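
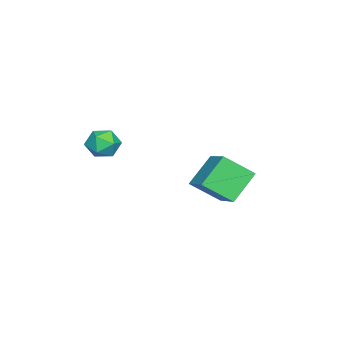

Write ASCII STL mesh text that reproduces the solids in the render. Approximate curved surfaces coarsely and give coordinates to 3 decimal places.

solid 
facet normal -0.135 0.855 0.501
outer loop
vertex 2.745 -0.626 -0.603
vertex 2.877 -0.933 -0.043
vertex 3.359 -0.657 -0.385
endloop
endfacet
facet normal 0.106 0.982 -0.159
outer loop
vertex 2.745 -0.626 -0.603
vertex 3.359 -0.657 -0.385
vertex 3.234 -0.746 -1.018
endloop
endfacet
facet normal -0.357 0.697 -0.622
outer loop
vertex 2.745 -0.626 -0.603
vertex 3.234 -0.746 -1.018
vertex 2.674 -1.077 -1.068
endloop
endfacet
facet normal -0.884 0.396 -0.249
outer loop
vertex 2.745 -0.626 -0.603
vertex 2.674 -1.077 -1.068
vertex 2.453 -1.192 -0.466
endloop
endfacet
facet normal -0.747 0.493 0.446
outer loop
vertex 2.745 -0.626 -0.603
vertex 2.453 -1.192 -0.466
vertex 2.877 -0.933 -0.043
endloop
endfacet
facet normal 0.730 0.641 -0.234
outer loop
vertex 3.234 -0.746 -1.018
vertex 3.359 -0.657 -0.385
vertex 3.667 -1.128 -0.714
endloop
endfacet
facet normal 0.340 0.438 0.832
outer loop
vertex 3.359 -0.657 -0.385
vertex 2.877 -0.933 -0.043
vertex 3.446 -1.243 -0.112
endloop
endfacet
facet normal -0.652 -0.147 0.744
outer loop
vertex 2.877 -0.933 -0.043
vertex 2.453 -1.192 -0.466
vertex 2.886 -1.574 -0.162
endloop
endfacet
facet normal -0.873 -0.306 -0.379
outer loop
vertex 2.453 -1.192 -0.466
vertex 2.674 -1.077 -1.068
vertex 2.761 -1.663 -0.795
endloop
endfacet
facet normal -0.020 0.182 -0.983
outer loop
vertex 2.674 -1.077 -1.068
vertex 3.234 -0.746 -1.018
vertex 3.243 -1.387 -1.137
endloop
endfacet
facet normal 0.884 -0.396 0.249
outer loop
vertex 3.375 -1.694 -0.577
vertex 3.667 -1.128 -0.714
vertex 3.446 -1.243 -0.112
endloop
endfacet
facet normal 0.357 -0.697 0.622
outer loop
vertex 3.375 -1.694 -0.577
vertex 3.446 -1.243 -0.112
vertex 2.886 -1.574 -0.162
endloop
endfacet
facet normal -0.106 -0.982 0.159
outer loop
vertex 3.375 -1.694 -0.577
vertex 2.886 -1.574 -0.162
vertex 2.761 -1.663 -0.795
endloop
endfacet
facet normal 0.135 -0.855 -0.501
outer loop
vertex 3.375 -1.694 -0.577
vertex 2.761 -1.663 -0.795
vertex 3.243 -1.387 -1.137
endloop
endfacet
facet normal 0.747 -0.493 -0.446
outer loop
vertex 3.375 -1.694 -0.577
vertex 3.243 -1.387 -1.137
vertex 3.667 -1.128 -0.714
endloop
endfacet
facet normal 0.873 0.306 0.379
outer loop
vertex 3.446 -1.243 -0.112
vertex 3.667 -1.128 -0.714
vertex 3.359 -0.657 -0.385
endloop
endfacet
facet normal 0.020 -0.182 0.983
outer loop
vertex 2.886 -1.574 -0.162
vertex 3.446 -1.243 -0.112
vertex 2.877 -0.933 -0.043
endloop
endfacet
facet normal -0.730 -0.641 0.234
outer loop
vertex 2.761 -1.663 -0.795
vertex 2.886 -1.574 -0.162
vertex 2.453 -1.192 -0.466
endloop
endfacet
facet normal -0.340 -0.438 -0.832
outer loop
vertex 3.243 -1.387 -1.137
vertex 2.761 -1.663 -0.795
vertex 2.674 -1.077 -1.068
endloop
endfacet
facet normal 0.652 0.147 -0.744
outer loop
vertex 3.667 -1.128 -0.714
vertex 3.243 -1.387 -1.137
vertex 3.234 -0.746 -1.018
endloop
endfacet
facet normal -0.653 0.320 0.687
outer loop
vertex -1.616 0.93 -3.025
vertex -0.533 1.764 -2.384
vertex -1.947 1.977 -3.827
endloop
endfacet
facet normal -0.718 -0.552 -0.425
outer loop
vertex -1.007 1.516 -4.816
vertex -1.616 0.93 -3.025
vertex -1.947 1.977 -3.827
endloop
endfacet
facet normal -0.653 0.320 0.687
outer loop
vertex -1.947 1.977 -3.827
vertex -0.533 1.764 -2.384
vertex -0.863 2.811 -3.186
endloop
endfacet
facet normal -0.243 0.770 -0.590
outer loop
vertex -0.863 2.811 -3.186
vertex -1.007 1.516 -4.816
vertex -1.947 1.977 -3.827
endloop
endfacet
facet normal 0.243 -0.770 0.590
outer loop
vertex -1.616 0.93 -3.025
vertex 0.407 1.303 -3.373
vertex -0.533 1.764 -2.384
endloop
endfacet
facet normal -0.718 -0.552 -0.425
outer loop
vertex -0.677 0.469 -4.014
vertex -1.616 0.93 -3.025
vertex -1.007 1.516 -4.816
endloop
endfacet
facet normal 0.243 -0.770 0.590
outer loop
vertex -0.677 0.469 -4.014
vertex 0.407 1.303 -3.373
vertex -1.616 0.93 -3.025
endloop
endfacet
facet normal 0.718 0.552 0.425
outer loop
vertex -0.533 1.764 -2.384
vertex 0.407 1.303 -3.373
vertex -0.863 2.811 -3.186
endloop
endfacet
facet normal -0.244 0.770 -0.590
outer loop
vertex 0.076 2.35 -4.175
vertex -1.007 1.516 -4.816
vertex -0.863 2.811 -3.186
endloop
endfacet
facet normal 0.718 0.552 0.424
outer loop
vertex -0.863 2.811 -3.186
vertex 0.407 1.303 -3.373
vertex 0.076 2.35 -4.175
endloop
endfacet
facet normal 0.653 -0.320 -0.687
outer loop
vertex 0.076 2.35 -4.175
vertex -0.677 0.469 -4.014
vertex -1.007 1.516 -4.816
endloop
endfacet
facet normal 0.652 -0.320 -0.687
outer loop
vertex 0.407 1.303 -3.373
vertex -0.677 0.469 -4.014
vertex 0.076 2.35 -4.175
endloop
endfacet

endsolid


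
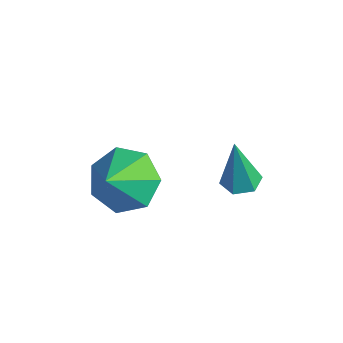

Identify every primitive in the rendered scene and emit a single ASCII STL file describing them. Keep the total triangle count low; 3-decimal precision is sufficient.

solid 
facet normal -0.063 0.155 -0.986
outer loop
vertex -0.676 2.479 0.435
vertex -1.224 2.365 0.452
vertex -1.045 2.89 0.523
endloop
endfacet
facet normal 0.738 0.594 0.319
outer loop
vertex -0.676 2.479 0.435
vertex -1.045 2.89 0.523
vertex -1.116 2.095 2.168
endloop
endfacet
facet normal -0.062 0.155 -0.986
outer loop
vertex -1.045 2.89 0.523
vertex -1.224 2.365 0.452
vertex -1.593 2.777 0.54
endloop
endfacet
facet normal -0.170 0.890 0.423
outer loop
vertex -1.045 2.89 0.523
vertex -1.593 2.777 0.54
vertex -1.116 2.095 2.168
endloop
endfacet
facet normal -0.063 0.154 -0.986
outer loop
vertex -1.593 2.777 0.54
vertex -1.224 2.365 0.452
vertex -1.772 2.251 0.469
endloop
endfacet
facet normal -0.894 0.255 0.369
outer loop
vertex -1.593 2.777 0.54
vertex -1.772 2.251 0.469
vertex -1.116 2.095 2.168
endloop
endfacet
facet normal -0.063 0.154 -0.986
outer loop
vertex -1.772 2.251 0.469
vertex -1.224 2.365 0.452
vertex -1.403 1.839 0.381
endloop
endfacet
facet normal -0.706 -0.677 0.210
outer loop
vertex -1.772 2.251 0.469
vertex -1.403 1.839 0.381
vertex -1.116 2.095 2.168
endloop
endfacet
facet normal -0.063 0.154 -0.986
outer loop
vertex -1.403 1.839 0.381
vertex -1.224 2.365 0.452
vertex -0.855 1.953 0.364
endloop
endfacet
facet normal 0.206 -0.973 0.106
outer loop
vertex -1.403 1.839 0.381
vertex -0.855 1.953 0.364
vertex -1.116 2.095 2.168
endloop
endfacet
facet normal -0.063 0.154 -0.986
outer loop
vertex -0.855 1.953 0.364
vertex -1.224 2.365 0.452
vertex -0.676 2.479 0.435
endloop
endfacet
facet normal 0.928 -0.337 0.161
outer loop
vertex -0.855 1.953 0.364
vertex -0.676 2.479 0.435
vertex -1.116 2.095 2.168
endloop
endfacet
facet normal -0.460 0.621 -0.635
outer loop
vertex -1.472 -0.995 0.271
vertex -1.939 -0.556 1.039
vertex -1.057 -0.322 0.629
endloop
endfacet
facet normal 0.873 -0.469 -0.131
outer loop
vertex -1.472 -0.995 0.271
vertex -1.057 -0.322 0.629
vertex -1.401 -1.284 1.781
endloop
endfacet
facet normal -0.460 0.622 -0.634
outer loop
vertex -1.057 -0.322 0.629
vertex -1.939 -0.556 1.039
vertex -1.306 0.174 1.296
endloop
endfacet
facet normal 0.946 0.045 0.320
outer loop
vertex -1.057 -0.322 0.629
vertex -1.306 0.174 1.296
vertex -1.401 -1.284 1.781
endloop
endfacet
facet normal -0.460 0.622 -0.634
outer loop
vertex -1.306 0.174 1.296
vertex -1.939 -0.556 1.039
vertex -2.032 0.12 1.77
endloop
endfacet
facet normal 0.518 0.239 0.821
outer loop
vertex -1.306 0.174 1.296
vertex -2.032 0.12 1.77
vertex -1.401 -1.284 1.781
endloop
endfacet
facet normal -0.460 0.622 -0.634
outer loop
vertex -2.032 0.12 1.77
vertex -1.939 -0.556 1.039
vertex -2.687 -0.443 1.693
endloop
endfacet
facet normal -0.089 -0.032 0.995
outer loop
vertex -2.032 0.12 1.77
vertex -2.687 -0.443 1.693
vertex -1.401 -1.284 1.781
endloop
endfacet
facet normal -0.461 0.621 -0.634
outer loop
vertex -2.687 -0.443 1.693
vertex -1.939 -0.556 1.039
vertex -2.779 -1.092 1.124
endloop
endfacet
facet normal -0.418 -0.565 0.712
outer loop
vertex -2.687 -0.443 1.693
vertex -2.779 -1.092 1.124
vertex -1.401 -1.284 1.781
endloop
endfacet
facet normal -0.461 0.622 -0.634
outer loop
vertex -2.779 -1.092 1.124
vertex -1.939 -0.556 1.039
vertex -2.239 -1.337 0.491
endloop
endfacet
facet normal -0.221 -0.958 0.183
outer loop
vertex -2.779 -1.092 1.124
vertex -2.239 -1.337 0.491
vertex -1.401 -1.284 1.781
endloop
endfacet
facet normal -0.459 0.622 -0.635
outer loop
vertex -2.239 -1.337 0.491
vertex -1.939 -0.556 1.039
vertex -1.472 -0.995 0.271
endloop
endfacet
facet normal 0.353 -0.916 -0.192
outer loop
vertex -2.239 -1.337 0.491
vertex -1.472 -0.995 0.271
vertex -1.401 -1.284 1.781
endloop
endfacet

endsolid


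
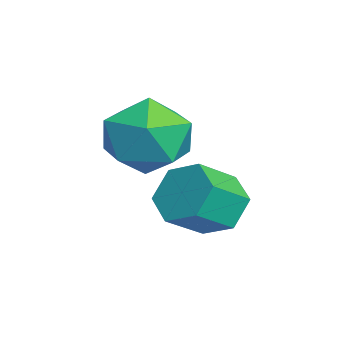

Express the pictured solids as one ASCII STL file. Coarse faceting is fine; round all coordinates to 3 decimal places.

solid 
facet normal -0.203 0.630 0.749
outer loop
vertex -2.06 -2.747 -2.132
vertex -3.124 -2.981 -2.224
vertex -2.491 -3.571 -1.556
endloop
endfacet
facet normal 0.445 0.345 0.826
outer loop
vertex -2.06 -2.747 -2.132
vertex -2.491 -3.571 -1.556
vertex -1.514 -3.689 -2.033
endloop
endfacet
facet normal 0.827 0.505 0.246
outer loop
vertex -2.06 -2.747 -2.132
vertex -1.514 -3.689 -2.033
vertex -1.544 -3.172 -2.996
endloop
endfacet
facet normal 0.415 0.890 -0.190
outer loop
vertex -2.06 -2.747 -2.132
vertex -1.544 -3.172 -2.996
vertex -2.539 -2.734 -3.115
endloop
endfacet
facet normal -0.223 0.967 0.122
outer loop
vertex -2.06 -2.747 -2.132
vertex -2.539 -2.734 -3.115
vertex -3.124 -2.981 -2.224
endloop
endfacet
facet normal 0.373 -0.365 0.853
outer loop
vertex -1.514 -3.689 -2.033
vertex -2.491 -3.571 -1.556
vertex -2.241 -4.506 -2.065
endloop
endfacet
facet normal -0.678 0.097 0.728
outer loop
vertex -2.491 -3.571 -1.556
vertex -3.124 -2.981 -2.224
vertex -3.236 -4.068 -2.184
endloop
endfacet
facet normal -0.710 0.643 -0.288
outer loop
vertex -3.124 -2.981 -2.224
vertex -2.539 -2.734 -3.115
vertex -3.266 -3.551 -3.147
endloop
endfacet
facet normal 0.323 0.518 -0.792
outer loop
vertex -2.539 -2.734 -3.115
vertex -1.544 -3.172 -2.996
vertex -2.289 -3.669 -3.624
endloop
endfacet
facet normal 0.991 -0.105 -0.087
outer loop
vertex -1.544 -3.172 -2.996
vertex -1.514 -3.689 -2.033
vertex -1.656 -4.259 -2.956
endloop
endfacet
facet normal -0.415 -0.890 0.190
outer loop
vertex -2.72 -4.493 -3.048
vertex -2.241 -4.506 -2.065
vertex -3.236 -4.068 -2.184
endloop
endfacet
facet normal -0.827 -0.505 -0.246
outer loop
vertex -2.72 -4.493 -3.048
vertex -3.236 -4.068 -2.184
vertex -3.266 -3.551 -3.147
endloop
endfacet
facet normal -0.445 -0.345 -0.826
outer loop
vertex -2.72 -4.493 -3.048
vertex -3.266 -3.551 -3.147
vertex -2.289 -3.669 -3.624
endloop
endfacet
facet normal 0.203 -0.630 -0.749
outer loop
vertex -2.72 -4.493 -3.048
vertex -2.289 -3.669 -3.624
vertex -1.656 -4.259 -2.956
endloop
endfacet
facet normal 0.223 -0.967 -0.122
outer loop
vertex -2.72 -4.493 -3.048
vertex -1.656 -4.259 -2.956
vertex -2.241 -4.506 -2.065
endloop
endfacet
facet normal -0.323 -0.518 0.792
outer loop
vertex -3.236 -4.068 -2.184
vertex -2.241 -4.506 -2.065
vertex -2.491 -3.571 -1.556
endloop
endfacet
facet normal -0.991 0.105 0.087
outer loop
vertex -3.266 -3.551 -3.147
vertex -3.236 -4.068 -2.184
vertex -3.124 -2.981 -2.224
endloop
endfacet
facet normal -0.373 0.365 -0.853
outer loop
vertex -2.289 -3.669 -3.624
vertex -3.266 -3.551 -3.147
vertex -2.539 -2.734 -3.115
endloop
endfacet
facet normal 0.678 -0.097 -0.728
outer loop
vertex -1.656 -4.259 -2.956
vertex -2.289 -3.669 -3.624
vertex -1.544 -3.172 -2.996
endloop
endfacet
facet normal 0.710 -0.643 0.288
outer loop
vertex -2.241 -4.506 -2.065
vertex -1.656 -4.259 -2.956
vertex -1.514 -3.689 -2.033
endloop
endfacet
facet normal -0.456 0.698 -0.553
outer loop
vertex -0.878 -2.021 -4.576
vertex -1.582 -2.229 -4.258
vertex -1.137 -1.662 -3.909
endloop
endfacet
facet normal 0.829 0.558 0.022
outer loop
vertex -0.878 -2.021 -4.576
vertex -1.137 -1.662 -3.909
vertex -0.354 -2.824 -3.941
endloop
endfacet
facet normal 0.829 0.558 0.022
outer loop
vertex -0.354 -2.824 -3.941
vertex -1.137 -1.662 -3.909
vertex -0.613 -2.465 -3.274
endloop
endfacet
facet normal 0.456 -0.698 0.553
outer loop
vertex -0.354 -2.824 -3.941
vertex -0.613 -2.465 -3.274
vertex -1.058 -3.031 -3.622
endloop
endfacet
facet normal -0.456 0.698 -0.553
outer loop
vertex -1.137 -1.662 -3.909
vertex -1.582 -2.229 -4.258
vertex -1.841 -1.87 -3.591
endloop
endfacet
facet normal 0.134 0.667 0.733
outer loop
vertex -1.137 -1.662 -3.909
vertex -1.841 -1.87 -3.591
vertex -0.613 -2.465 -3.274
endloop
endfacet
facet normal 0.134 0.667 0.733
outer loop
vertex -0.613 -2.465 -3.274
vertex -1.841 -1.87 -3.591
vertex -1.317 -2.673 -2.956
endloop
endfacet
facet normal 0.456 -0.698 0.552
outer loop
vertex -0.613 -2.465 -3.274
vertex -1.317 -2.673 -2.956
vertex -1.058 -3.031 -3.622
endloop
endfacet
facet normal -0.456 0.698 -0.553
outer loop
vertex -1.841 -1.87 -3.591
vertex -1.582 -2.229 -4.258
vertex -2.286 -2.436 -3.939
endloop
endfacet
facet normal -0.695 0.109 0.711
outer loop
vertex -1.841 -1.87 -3.591
vertex -2.286 -2.436 -3.939
vertex -1.317 -2.673 -2.956
endloop
endfacet
facet normal -0.695 0.109 0.711
outer loop
vertex -1.317 -2.673 -2.956
vertex -2.286 -2.436 -3.939
vertex -1.762 -3.239 -3.304
endloop
endfacet
facet normal 0.456 -0.698 0.552
outer loop
vertex -1.317 -2.673 -2.956
vertex -1.762 -3.239 -3.304
vertex -1.058 -3.031 -3.622
endloop
endfacet
facet normal -0.456 0.698 -0.553
outer loop
vertex -2.286 -2.436 -3.939
vertex -1.582 -2.229 -4.258
vertex -2.027 -2.795 -4.606
endloop
endfacet
facet normal -0.829 -0.558 -0.022
outer loop
vertex -2.286 -2.436 -3.939
vertex -2.027 -2.795 -4.606
vertex -1.762 -3.239 -3.304
endloop
endfacet
facet normal -0.829 -0.558 -0.022
outer loop
vertex -1.762 -3.239 -3.304
vertex -2.027 -2.795 -4.606
vertex -1.503 -3.598 -3.971
endloop
endfacet
facet normal 0.456 -0.698 0.553
outer loop
vertex -1.762 -3.239 -3.304
vertex -1.503 -3.598 -3.971
vertex -1.058 -3.031 -3.622
endloop
endfacet
facet normal -0.456 0.698 -0.552
outer loop
vertex -2.027 -2.795 -4.606
vertex -1.582 -2.229 -4.258
vertex -1.323 -2.587 -4.924
endloop
endfacet
facet normal -0.134 -0.667 -0.733
outer loop
vertex -2.027 -2.795 -4.606
vertex -1.323 -2.587 -4.924
vertex -1.503 -3.598 -3.971
endloop
endfacet
facet normal -0.134 -0.667 -0.733
outer loop
vertex -1.503 -3.598 -3.971
vertex -1.323 -2.587 -4.924
vertex -0.799 -3.39 -4.289
endloop
endfacet
facet normal 0.456 -0.698 0.553
outer loop
vertex -1.503 -3.598 -3.971
vertex -0.799 -3.39 -4.289
vertex -1.058 -3.031 -3.622
endloop
endfacet
facet normal -0.456 0.698 -0.552
outer loop
vertex -1.323 -2.587 -4.924
vertex -1.582 -2.229 -4.258
vertex -0.878 -2.021 -4.576
endloop
endfacet
facet normal 0.695 -0.109 -0.711
outer loop
vertex -1.323 -2.587 -4.924
vertex -0.878 -2.021 -4.576
vertex -0.799 -3.39 -4.289
endloop
endfacet
facet normal 0.695 -0.109 -0.711
outer loop
vertex -0.799 -3.39 -4.289
vertex -0.878 -2.021 -4.576
vertex -0.354 -2.824 -3.941
endloop
endfacet
facet normal 0.456 -0.698 0.553
outer loop
vertex -0.799 -3.39 -4.289
vertex -0.354 -2.824 -3.941
vertex -1.058 -3.031 -3.622
endloop
endfacet

endsolid


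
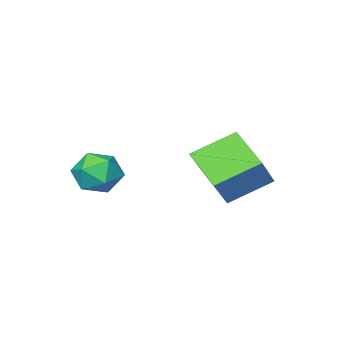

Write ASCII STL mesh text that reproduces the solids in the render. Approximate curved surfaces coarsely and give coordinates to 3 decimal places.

solid 
facet normal -0.213 0.946 0.246
outer loop
vertex 0.705 -1.071 -1.113
vertex -0.404 -1.345 -1.021
vertex 0.284 -1.427 -0.108
endloop
endfacet
facet normal 0.444 0.770 0.459
outer loop
vertex 0.705 -1.071 -1.113
vertex 0.284 -1.427 -0.108
vertex 1.306 -1.803 -0.467
endloop
endfacet
facet normal 0.816 0.567 -0.116
outer loop
vertex 0.705 -1.071 -1.113
vertex 1.306 -1.803 -0.467
vertex 1.249 -1.954 -1.602
endloop
endfacet
facet normal 0.387 0.618 -0.685
outer loop
vertex 0.705 -1.071 -1.113
vertex 1.249 -1.954 -1.602
vertex 0.193 -1.671 -1.944
endloop
endfacet
facet normal -0.249 0.852 -0.462
outer loop
vertex 0.705 -1.071 -1.113
vertex 0.193 -1.671 -1.944
vertex -0.404 -1.345 -1.021
endloop
endfacet
facet normal 0.391 0.208 0.896
outer loop
vertex 1.306 -1.803 -0.467
vertex 0.284 -1.427 -0.108
vertex 0.567 -2.529 0.024
endloop
endfacet
facet normal -0.673 0.494 0.551
outer loop
vertex 0.284 -1.427 -0.108
vertex -0.404 -1.345 -1.021
vertex -0.489 -2.246 -0.318
endloop
endfacet
facet normal -0.729 0.342 -0.593
outer loop
vertex -0.404 -1.345 -1.021
vertex 0.193 -1.671 -1.944
vertex -0.546 -2.397 -1.453
endloop
endfacet
facet normal 0.299 -0.037 -0.954
outer loop
vertex 0.193 -1.671 -1.944
vertex 1.249 -1.954 -1.602
vertex 0.476 -2.773 -1.812
endloop
endfacet
facet normal 0.992 -0.120 -0.034
outer loop
vertex 1.249 -1.954 -1.602
vertex 1.306 -1.803 -0.467
vertex 1.164 -2.855 -0.899
endloop
endfacet
facet normal -0.387 -0.618 0.685
outer loop
vertex 0.055 -3.129 -0.807
vertex 0.567 -2.529 0.024
vertex -0.489 -2.246 -0.318
endloop
endfacet
facet normal -0.816 -0.567 0.116
outer loop
vertex 0.055 -3.129 -0.807
vertex -0.489 -2.246 -0.318
vertex -0.546 -2.397 -1.453
endloop
endfacet
facet normal -0.444 -0.770 -0.459
outer loop
vertex 0.055 -3.129 -0.807
vertex -0.546 -2.397 -1.453
vertex 0.476 -2.773 -1.812
endloop
endfacet
facet normal 0.213 -0.946 -0.246
outer loop
vertex 0.055 -3.129 -0.807
vertex 0.476 -2.773 -1.812
vertex 1.164 -2.855 -0.899
endloop
endfacet
facet normal 0.249 -0.852 0.462
outer loop
vertex 0.055 -3.129 -0.807
vertex 1.164 -2.855 -0.899
vertex 0.567 -2.529 0.024
endloop
endfacet
facet normal -0.299 0.037 0.954
outer loop
vertex -0.489 -2.246 -0.318
vertex 0.567 -2.529 0.024
vertex 0.284 -1.427 -0.108
endloop
endfacet
facet normal -0.992 0.120 0.034
outer loop
vertex -0.546 -2.397 -1.453
vertex -0.489 -2.246 -0.318
vertex -0.404 -1.345 -1.021
endloop
endfacet
facet normal -0.391 -0.208 -0.896
outer loop
vertex 0.476 -2.773 -1.812
vertex -0.546 -2.397 -1.453
vertex 0.193 -1.671 -1.944
endloop
endfacet
facet normal 0.673 -0.494 -0.551
outer loop
vertex 1.164 -2.855 -0.899
vertex 0.476 -2.773 -1.812
vertex 1.249 -1.954 -1.602
endloop
endfacet
facet normal 0.729 -0.342 0.593
outer loop
vertex 0.567 -2.529 0.024
vertex 1.164 -2.855 -0.899
vertex 1.306 -1.803 -0.467
endloop
endfacet
facet normal -0.588 -0.356 -0.726
outer loop
vertex -3.527 -0.415 -1.306
vertex -5.265 0.341 -0.27
vertex -3.349 1.43 -2.355
endloop
endfacet
facet normal 0.805 -0.350 -0.479
outer loop
vertex -2.115 2.179 -0.83
vertex -3.527 -0.415 -1.306
vertex -3.349 1.43 -2.355
endloop
endfacet
facet normal -0.588 -0.356 -0.726
outer loop
vertex -3.349 1.43 -2.355
vertex -5.265 0.341 -0.27
vertex -5.087 2.187 -1.319
endloop
endfacet
facet normal 0.083 0.866 -0.493
outer loop
vertex -5.087 2.187 -1.319
vertex -2.115 2.179 -0.83
vertex -3.349 1.43 -2.355
endloop
endfacet
facet normal -0.083 -0.866 0.493
outer loop
vertex -3.527 -0.415 -1.306
vertex -4.031 1.09 1.255
vertex -5.265 0.341 -0.27
endloop
endfacet
facet normal 0.805 -0.350 -0.479
outer loop
vertex -2.293 0.333 0.219
vertex -3.527 -0.415 -1.306
vertex -2.115 2.179 -0.83
endloop
endfacet
facet normal -0.084 -0.866 0.493
outer loop
vertex -2.293 0.333 0.219
vertex -4.031 1.09 1.255
vertex -3.527 -0.415 -1.306
endloop
endfacet
facet normal -0.805 0.350 0.479
outer loop
vertex -5.265 0.341 -0.27
vertex -4.031 1.09 1.255
vertex -5.087 2.187 -1.319
endloop
endfacet
facet normal 0.083 0.866 -0.492
outer loop
vertex -3.853 2.935 0.206
vertex -2.115 2.179 -0.83
vertex -5.087 2.187 -1.319
endloop
endfacet
facet normal -0.805 0.350 0.479
outer loop
vertex -5.087 2.187 -1.319
vertex -4.031 1.09 1.255
vertex -3.853 2.935 0.206
endloop
endfacet
facet normal 0.588 0.356 0.726
outer loop
vertex -3.853 2.935 0.206
vertex -2.293 0.333 0.219
vertex -2.115 2.179 -0.83
endloop
endfacet
facet normal 0.588 0.356 0.726
outer loop
vertex -4.031 1.09 1.255
vertex -2.293 0.333 0.219
vertex -3.853 2.935 0.206
endloop
endfacet

endsolid


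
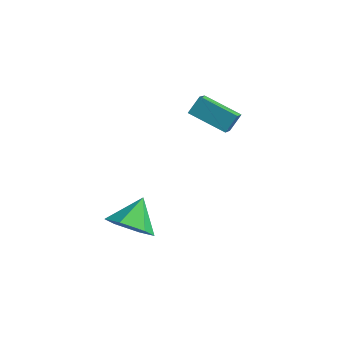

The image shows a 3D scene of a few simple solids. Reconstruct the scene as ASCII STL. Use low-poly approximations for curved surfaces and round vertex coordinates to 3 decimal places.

solid 
facet normal 0.026 -0.809 -0.588
outer loop
vertex -2.424 -1.426 0.878
vertex -3.203 -1.134 0.442
vertex -2.359 -0.873 0.12
endloop
endfacet
facet normal 0.836 0.407 0.369
outer loop
vertex -2.424 -1.426 0.878
vertex -2.359 -0.873 0.12
vertex -3.237 -0.066 1.218
endloop
endfacet
facet normal 0.026 -0.809 -0.588
outer loop
vertex -2.359 -0.873 0.12
vertex -3.203 -1.134 0.442
vertex -3.139 -0.581 -0.316
endloop
endfacet
facet normal 0.461 0.850 -0.256
outer loop
vertex -2.359 -0.873 0.12
vertex -3.139 -0.581 -0.316
vertex -3.237 -0.066 1.218
endloop
endfacet
facet normal 0.025 -0.809 -0.588
outer loop
vertex -3.139 -0.581 -0.316
vertex -3.203 -1.134 0.442
vertex -3.983 -0.841 0.006
endloop
endfacet
facet normal -0.387 0.866 -0.316
outer loop
vertex -3.139 -0.581 -0.316
vertex -3.983 -0.841 0.006
vertex -3.237 -0.066 1.218
endloop
endfacet
facet normal 0.025 -0.809 -0.588
outer loop
vertex -3.983 -0.841 0.006
vertex -3.203 -1.134 0.442
vertex -4.047 -1.394 0.764
endloop
endfacet
facet normal -0.862 0.441 0.249
outer loop
vertex -3.983 -0.841 0.006
vertex -4.047 -1.394 0.764
vertex -3.237 -0.066 1.218
endloop
endfacet
facet normal 0.025 -0.808 -0.588
outer loop
vertex -4.047 -1.394 0.764
vertex -3.203 -1.134 0.442
vertex -3.268 -1.687 1.199
endloop
endfacet
facet normal -0.488 -0.001 0.873
outer loop
vertex -4.047 -1.394 0.764
vertex -3.268 -1.687 1.199
vertex -3.237 -0.066 1.218
endloop
endfacet
facet normal 0.026 -0.808 -0.588
outer loop
vertex -3.268 -1.687 1.199
vertex -3.203 -1.134 0.442
vertex -2.424 -1.426 0.878
endloop
endfacet
facet normal 0.360 -0.018 0.933
outer loop
vertex -3.268 -1.687 1.199
vertex -2.424 -1.426 0.878
vertex -3.237 -0.066 1.218
endloop
endfacet
facet normal -0.946 -0.021 0.325
outer loop
vertex -2.717 3.183 4.538
vertex -3.034 4.189 3.679
vertex -2.901 2.638 3.968
endloop
endfacet
facet normal 0.234 -0.739 0.632
outer loop
vertex -1.426 2.671 3.461
vertex -2.717 3.183 4.538
vertex -2.901 2.638 3.968
endloop
endfacet
facet normal -0.946 -0.021 0.325
outer loop
vertex -2.901 2.638 3.968
vertex -3.034 4.189 3.679
vertex -3.218 3.644 3.109
endloop
endfacet
facet normal -0.227 -0.673 -0.704
outer loop
vertex -3.218 3.644 3.109
vertex -1.426 2.671 3.461
vertex -2.901 2.638 3.968
endloop
endfacet
facet normal 0.227 0.673 0.704
outer loop
vertex -2.717 3.183 4.538
vertex -1.559 4.222 3.172
vertex -3.034 4.189 3.679
endloop
endfacet
facet normal 0.234 -0.739 0.632
outer loop
vertex -1.242 3.216 4.031
vertex -2.717 3.183 4.538
vertex -1.426 2.671 3.461
endloop
endfacet
facet normal 0.227 0.673 0.704
outer loop
vertex -1.242 3.216 4.031
vertex -1.559 4.222 3.172
vertex -2.717 3.183 4.538
endloop
endfacet
facet normal -0.234 0.739 -0.632
outer loop
vertex -3.034 4.189 3.679
vertex -1.559 4.222 3.172
vertex -3.218 3.644 3.109
endloop
endfacet
facet normal -0.227 -0.673 -0.704
outer loop
vertex -1.743 3.677 2.602
vertex -1.426 2.671 3.461
vertex -3.218 3.644 3.109
endloop
endfacet
facet normal -0.234 0.739 -0.632
outer loop
vertex -3.218 3.644 3.109
vertex -1.559 4.222 3.172
vertex -1.743 3.677 2.602
endloop
endfacet
facet normal 0.946 0.021 -0.325
outer loop
vertex -1.743 3.677 2.602
vertex -1.242 3.216 4.031
vertex -1.426 2.671 3.461
endloop
endfacet
facet normal 0.946 0.021 -0.325
outer loop
vertex -1.559 4.222 3.172
vertex -1.242 3.216 4.031
vertex -1.743 3.677 2.602
endloop
endfacet

endsolid


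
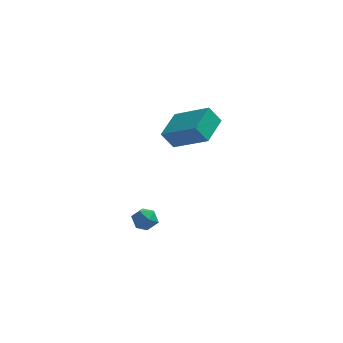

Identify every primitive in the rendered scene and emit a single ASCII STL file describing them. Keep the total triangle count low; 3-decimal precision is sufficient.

solid 
facet normal 0.007 0.377 0.926
outer loop
vertex -0.288 0.289 -2.374
vertex -0.378 -0.309 -2.13
vertex 0.226 -0.084 -2.226
endloop
endfacet
facet normal 0.415 0.766 0.491
outer loop
vertex -0.288 0.289 -2.374
vertex 0.226 -0.084 -2.226
vertex 0.225 0.268 -2.775
endloop
endfacet
facet normal 0.005 0.999 -0.046
outer loop
vertex -0.288 0.289 -2.374
vertex 0.225 0.268 -2.775
vertex -0.379 0.26 -3.019
endloop
endfacet
facet normal -0.656 0.753 0.059
outer loop
vertex -0.288 0.289 -2.374
vertex -0.379 0.26 -3.019
vertex -0.752 -0.096 -2.62
endloop
endfacet
facet normal -0.655 0.368 0.660
outer loop
vertex -0.288 0.289 -2.374
vertex -0.752 -0.096 -2.62
vertex -0.378 -0.309 -2.13
endloop
endfacet
facet normal 0.916 0.338 0.215
outer loop
vertex 0.225 0.268 -2.775
vertex 0.226 -0.084 -2.226
vertex 0.452 -0.344 -2.78
endloop
endfacet
facet normal 0.256 -0.293 0.921
outer loop
vertex 0.226 -0.084 -2.226
vertex -0.378 -0.309 -2.13
vertex 0.079 -0.7 -2.381
endloop
endfacet
facet normal -0.816 -0.307 0.490
outer loop
vertex -0.378 -0.309 -2.13
vertex -0.752 -0.096 -2.62
vertex -0.525 -0.708 -2.625
endloop
endfacet
facet normal -0.817 0.316 -0.482
outer loop
vertex -0.752 -0.096 -2.62
vertex -0.379 0.26 -3.019
vertex -0.526 -0.356 -3.174
endloop
endfacet
facet normal 0.254 0.715 -0.652
outer loop
vertex -0.379 0.26 -3.019
vertex 0.225 0.268 -2.775
vertex 0.078 -0.131 -3.27
endloop
endfacet
facet normal 0.656 -0.753 -0.059
outer loop
vertex -0.012 -0.729 -3.026
vertex 0.452 -0.344 -2.78
vertex 0.079 -0.7 -2.381
endloop
endfacet
facet normal -0.005 -0.999 0.046
outer loop
vertex -0.012 -0.729 -3.026
vertex 0.079 -0.7 -2.381
vertex -0.525 -0.708 -2.625
endloop
endfacet
facet normal -0.415 -0.766 -0.491
outer loop
vertex -0.012 -0.729 -3.026
vertex -0.525 -0.708 -2.625
vertex -0.526 -0.356 -3.174
endloop
endfacet
facet normal -0.007 -0.377 -0.926
outer loop
vertex -0.012 -0.729 -3.026
vertex -0.526 -0.356 -3.174
vertex 0.078 -0.131 -3.27
endloop
endfacet
facet normal 0.655 -0.368 -0.660
outer loop
vertex -0.012 -0.729 -3.026
vertex 0.078 -0.131 -3.27
vertex 0.452 -0.344 -2.78
endloop
endfacet
facet normal 0.817 -0.316 0.482
outer loop
vertex 0.079 -0.7 -2.381
vertex 0.452 -0.344 -2.78
vertex 0.226 -0.084 -2.226
endloop
endfacet
facet normal -0.254 -0.715 0.652
outer loop
vertex -0.525 -0.708 -2.625
vertex 0.079 -0.7 -2.381
vertex -0.378 -0.309 -2.13
endloop
endfacet
facet normal -0.916 -0.338 -0.215
outer loop
vertex -0.526 -0.356 -3.174
vertex -0.525 -0.708 -2.625
vertex -0.752 -0.096 -2.62
endloop
endfacet
facet normal -0.256 0.293 -0.921
outer loop
vertex 0.078 -0.131 -3.27
vertex -0.526 -0.356 -3.174
vertex -0.379 0.26 -3.019
endloop
endfacet
facet normal 0.816 0.307 -0.490
outer loop
vertex 0.452 -0.344 -2.78
vertex 0.078 -0.131 -3.27
vertex 0.225 0.268 -2.775
endloop
endfacet
facet normal -0.553 -0.036 0.833
outer loop
vertex 2.034 -0.692 3.52
vertex 2.52 0.718 3.904
vertex 0.53 0.088 2.556
endloop
endfacet
facet normal -0.316 -0.916 -0.248
outer loop
vertex 1.06 0.122 1.756
vertex 2.034 -0.692 3.52
vertex 0.53 0.088 2.556
endloop
endfacet
facet normal -0.553 -0.036 0.833
outer loop
vertex 0.53 0.088 2.556
vertex 2.52 0.718 3.904
vertex 1.015 1.498 2.939
endloop
endfacet
facet normal -0.772 0.400 -0.494
outer loop
vertex 1.015 1.498 2.939
vertex 1.06 0.122 1.756
vertex 0.53 0.088 2.556
endloop
endfacet
facet normal 0.772 -0.401 0.494
outer loop
vertex 2.034 -0.692 3.52
vertex 3.05 0.752 3.104
vertex 2.52 0.718 3.904
endloop
endfacet
facet normal -0.315 -0.916 -0.249
outer loop
vertex 2.565 -0.658 2.721
vertex 2.034 -0.692 3.52
vertex 1.06 0.122 1.756
endloop
endfacet
facet normal 0.771 -0.400 0.495
outer loop
vertex 2.565 -0.658 2.721
vertex 3.05 0.752 3.104
vertex 2.034 -0.692 3.52
endloop
endfacet
facet normal 0.316 0.916 0.248
outer loop
vertex 2.52 0.718 3.904
vertex 3.05 0.752 3.104
vertex 1.015 1.498 2.939
endloop
endfacet
facet normal -0.771 0.401 -0.495
outer loop
vertex 1.546 1.532 2.14
vertex 1.06 0.122 1.756
vertex 1.015 1.498 2.939
endloop
endfacet
facet normal 0.316 0.916 0.249
outer loop
vertex 1.015 1.498 2.939
vertex 3.05 0.752 3.104
vertex 1.546 1.532 2.14
endloop
endfacet
facet normal 0.553 0.036 -0.833
outer loop
vertex 1.546 1.532 2.14
vertex 2.565 -0.658 2.721
vertex 1.06 0.122 1.756
endloop
endfacet
facet normal 0.552 0.036 -0.833
outer loop
vertex 3.05 0.752 3.104
vertex 2.565 -0.658 2.721
vertex 1.546 1.532 2.14
endloop
endfacet

endsolid


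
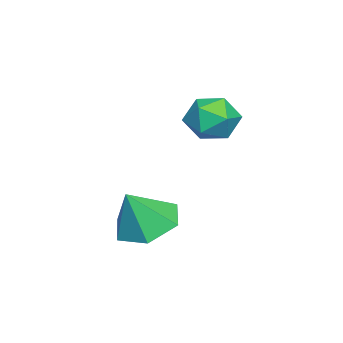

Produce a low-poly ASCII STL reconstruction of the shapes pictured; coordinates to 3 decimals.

solid 
facet normal 0.267 0.952 -0.147
outer loop
vertex -1.132 -0.334 -1.063
vertex -1.703 -0.073 -0.413
vertex -0.848 -0.281 -0.206
endloop
endfacet
facet normal 0.806 0.511 -0.299
outer loop
vertex -1.132 -0.334 -1.063
vertex -0.848 -0.281 -0.206
vertex -0.597 -0.979 -0.723
endloop
endfacet
facet normal 0.587 0.061 -0.808
outer loop
vertex -1.132 -0.334 -1.063
vertex -0.597 -0.979 -0.723
vertex -1.298 -1.203 -1.249
endloop
endfacet
facet normal -0.087 0.224 -0.971
outer loop
vertex -1.132 -0.334 -1.063
vertex -1.298 -1.203 -1.249
vertex -1.981 -0.643 -1.058
endloop
endfacet
facet normal -0.286 0.776 -0.563
outer loop
vertex -1.132 -0.334 -1.063
vertex -1.981 -0.643 -1.058
vertex -1.703 -0.073 -0.413
endloop
endfacet
facet normal 0.949 0.128 0.287
outer loop
vertex -0.597 -0.979 -0.723
vertex -0.848 -0.281 -0.206
vertex -0.839 -1.117 0.138
endloop
endfacet
facet normal 0.077 0.844 0.532
outer loop
vertex -0.848 -0.281 -0.206
vertex -1.703 -0.073 -0.413
vertex -1.522 -0.557 0.329
endloop
endfacet
facet normal -0.818 0.558 -0.140
outer loop
vertex -1.703 -0.073 -0.413
vertex -1.981 -0.643 -1.058
vertex -2.223 -0.781 -0.197
endloop
endfacet
facet normal -0.498 -0.335 -0.800
outer loop
vertex -1.981 -0.643 -1.058
vertex -1.298 -1.203 -1.249
vertex -1.972 -1.479 -0.714
endloop
endfacet
facet normal 0.594 -0.600 -0.536
outer loop
vertex -1.298 -1.203 -1.249
vertex -0.597 -0.979 -0.723
vertex -1.117 -1.687 -0.507
endloop
endfacet
facet normal 0.087 -0.224 0.971
outer loop
vertex -1.688 -1.426 0.143
vertex -0.839 -1.117 0.138
vertex -1.522 -0.557 0.329
endloop
endfacet
facet normal -0.587 -0.061 0.808
outer loop
vertex -1.688 -1.426 0.143
vertex -1.522 -0.557 0.329
vertex -2.223 -0.781 -0.197
endloop
endfacet
facet normal -0.806 -0.511 0.299
outer loop
vertex -1.688 -1.426 0.143
vertex -2.223 -0.781 -0.197
vertex -1.972 -1.479 -0.714
endloop
endfacet
facet normal -0.267 -0.952 0.147
outer loop
vertex -1.688 -1.426 0.143
vertex -1.972 -1.479 -0.714
vertex -1.117 -1.687 -0.507
endloop
endfacet
facet normal 0.286 -0.776 0.563
outer loop
vertex -1.688 -1.426 0.143
vertex -1.117 -1.687 -0.507
vertex -0.839 -1.117 0.138
endloop
endfacet
facet normal 0.498 0.335 0.800
outer loop
vertex -1.522 -0.557 0.329
vertex -0.839 -1.117 0.138
vertex -0.848 -0.281 -0.206
endloop
endfacet
facet normal -0.594 0.600 0.536
outer loop
vertex -2.223 -0.781 -0.197
vertex -1.522 -0.557 0.329
vertex -1.703 -0.073 -0.413
endloop
endfacet
facet normal -0.949 -0.128 -0.287
outer loop
vertex -1.972 -1.479 -0.714
vertex -2.223 -0.781 -0.197
vertex -1.981 -0.643 -1.058
endloop
endfacet
facet normal -0.077 -0.844 -0.532
outer loop
vertex -1.117 -1.687 -0.507
vertex -1.972 -1.479 -0.714
vertex -1.298 -1.203 -1.249
endloop
endfacet
facet normal 0.818 -0.558 0.140
outer loop
vertex -0.839 -1.117 0.138
vertex -1.117 -1.687 -0.507
vertex -0.597 -0.979 -0.723
endloop
endfacet
facet normal -0.407 0.280 -0.870
outer loop
vertex 1.575 -1.851 -4.219
vertex 0.623 -2.168 -3.876
vertex 0.944 -1.172 -3.705
endloop
endfacet
facet normal 0.803 0.465 0.372
outer loop
vertex 1.575 -1.851 -4.219
vertex 0.944 -1.172 -3.705
vertex 1.237 -2.592 -2.564
endloop
endfacet
facet normal -0.407 0.280 -0.870
outer loop
vertex 0.944 -1.172 -3.705
vertex 0.623 -2.168 -3.876
vertex -0.008 -1.489 -3.362
endloop
endfacet
facet normal 0.067 0.633 0.771
outer loop
vertex 0.944 -1.172 -3.705
vertex -0.008 -1.489 -3.362
vertex 1.237 -2.592 -2.564
endloop
endfacet
facet normal -0.406 0.281 -0.870
outer loop
vertex -0.008 -1.489 -3.362
vertex 0.623 -2.168 -3.876
vertex -0.329 -2.484 -3.534
endloop
endfacet
facet normal -0.525 0.022 0.851
outer loop
vertex -0.008 -1.489 -3.362
vertex -0.329 -2.484 -3.534
vertex 1.237 -2.592 -2.564
endloop
endfacet
facet normal -0.406 0.281 -0.870
outer loop
vertex -0.329 -2.484 -3.534
vertex 0.623 -2.168 -3.876
vertex 0.302 -3.163 -4.048
endloop
endfacet
facet normal -0.381 -0.757 0.531
outer loop
vertex -0.329 -2.484 -3.534
vertex 0.302 -3.163 -4.048
vertex 1.237 -2.592 -2.564
endloop
endfacet
facet normal -0.407 0.281 -0.869
outer loop
vertex 0.302 -3.163 -4.048
vertex 0.623 -2.168 -3.876
vertex 1.254 -2.847 -4.391
endloop
endfacet
facet normal 0.355 -0.925 0.132
outer loop
vertex 0.302 -3.163 -4.048
vertex 1.254 -2.847 -4.391
vertex 1.237 -2.592 -2.564
endloop
endfacet
facet normal -0.407 0.281 -0.869
outer loop
vertex 1.254 -2.847 -4.391
vertex 0.623 -2.168 -3.876
vertex 1.575 -1.851 -4.219
endloop
endfacet
facet normal 0.948 -0.315 0.053
outer loop
vertex 1.254 -2.847 -4.391
vertex 1.575 -1.851 -4.219
vertex 1.237 -2.592 -2.564
endloop
endfacet

endsolid


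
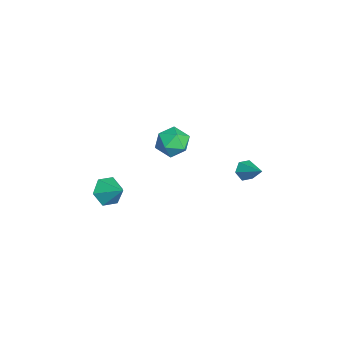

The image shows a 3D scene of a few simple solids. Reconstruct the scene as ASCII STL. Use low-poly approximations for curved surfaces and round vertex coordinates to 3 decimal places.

solid 
facet normal -0.984 0.026 0.173
outer loop
vertex -1.596 -0.362 -0.018
vertex -1.585 -1.234 0.176
vertex -1.455 -0.631 0.823
endloop
endfacet
facet normal -0.683 0.655 0.324
outer loop
vertex -1.596 -0.362 -0.018
vertex -1.455 -0.631 0.823
vertex -0.973 0.04 0.482
endloop
endfacet
facet normal -0.362 0.893 -0.267
outer loop
vertex -1.596 -0.362 -0.018
vertex -0.973 0.04 0.482
vertex -0.805 -0.148 -0.375
endloop
endfacet
facet normal -0.465 0.411 -0.784
outer loop
vertex -1.596 -0.362 -0.018
vertex -0.805 -0.148 -0.375
vertex -1.183 -0.936 -0.564
endloop
endfacet
facet normal -0.850 -0.125 -0.512
outer loop
vertex -1.596 -0.362 -0.018
vertex -1.183 -0.936 -0.564
vertex -1.585 -1.234 0.176
endloop
endfacet
facet normal -0.179 0.545 0.819
outer loop
vertex -0.973 0.04 0.482
vertex -1.455 -0.631 0.823
vertex -0.577 -0.584 0.984
endloop
endfacet
facet normal -0.668 -0.473 0.575
outer loop
vertex -1.455 -0.631 0.823
vertex -1.585 -1.234 0.176
vertex -0.955 -1.372 0.795
endloop
endfacet
facet normal -0.451 -0.715 -0.533
outer loop
vertex -1.585 -1.234 0.176
vertex -1.183 -0.936 -0.564
vertex -0.787 -1.56 -0.062
endloop
endfacet
facet normal 0.170 0.152 -0.974
outer loop
vertex -1.183 -0.936 -0.564
vertex -0.805 -0.148 -0.375
vertex -0.305 -0.889 -0.403
endloop
endfacet
facet normal 0.339 0.931 -0.138
outer loop
vertex -0.805 -0.148 -0.375
vertex -0.973 0.04 0.482
vertex -0.175 -0.286 0.244
endloop
endfacet
facet normal 0.465 -0.411 0.784
outer loop
vertex -0.164 -1.158 0.438
vertex -0.577 -0.584 0.984
vertex -0.955 -1.372 0.795
endloop
endfacet
facet normal 0.362 -0.893 0.267
outer loop
vertex -0.164 -1.158 0.438
vertex -0.955 -1.372 0.795
vertex -0.787 -1.56 -0.062
endloop
endfacet
facet normal 0.683 -0.655 -0.324
outer loop
vertex -0.164 -1.158 0.438
vertex -0.787 -1.56 -0.062
vertex -0.305 -0.889 -0.403
endloop
endfacet
facet normal 0.984 -0.026 -0.173
outer loop
vertex -0.164 -1.158 0.438
vertex -0.305 -0.889 -0.403
vertex -0.175 -0.286 0.244
endloop
endfacet
facet normal 0.850 0.125 0.512
outer loop
vertex -0.164 -1.158 0.438
vertex -0.175 -0.286 0.244
vertex -0.577 -0.584 0.984
endloop
endfacet
facet normal -0.170 -0.152 0.974
outer loop
vertex -0.955 -1.372 0.795
vertex -0.577 -0.584 0.984
vertex -1.455 -0.631 0.823
endloop
endfacet
facet normal -0.339 -0.931 0.138
outer loop
vertex -0.787 -1.56 -0.062
vertex -0.955 -1.372 0.795
vertex -1.585 -1.234 0.176
endloop
endfacet
facet normal 0.179 -0.545 -0.819
outer loop
vertex -0.305 -0.889 -0.403
vertex -0.787 -1.56 -0.062
vertex -1.183 -0.936 -0.564
endloop
endfacet
facet normal 0.668 0.473 -0.575
outer loop
vertex -0.175 -0.286 0.244
vertex -0.305 -0.889 -0.403
vertex -0.805 -0.148 -0.375
endloop
endfacet
facet normal 0.451 0.715 0.533
outer loop
vertex -0.577 -0.584 0.984
vertex -0.175 -0.286 0.244
vertex -0.973 0.04 0.482
endloop
endfacet
facet normal -0.629 -0.537 -0.563
outer loop
vertex -0.872 -3.313 -4.054
vertex -1.122 -3.735 -3.372
vertex -1.52 -3.031 -3.599
endloop
endfacet
facet normal 0.229 0.939 -0.256
outer loop
vertex -0.872 -3.313 -4.054
vertex -1.52 -3.031 -3.599
vertex -0.338 -3.065 -2.668
endloop
endfacet
facet normal -0.627 -0.537 -0.564
outer loop
vertex -1.52 -3.031 -3.599
vertex -1.122 -3.735 -3.372
vertex -1.771 -3.454 -2.918
endloop
endfacet
facet normal -0.305 0.855 0.419
outer loop
vertex -1.52 -3.031 -3.599
vertex -1.771 -3.454 -2.918
vertex -0.338 -3.065 -2.668
endloop
endfacet
facet normal -0.627 -0.537 -0.564
outer loop
vertex -1.771 -3.454 -2.918
vertex -1.122 -3.735 -3.372
vertex -1.373 -4.158 -2.691
endloop
endfacet
facet normal -0.218 0.186 0.958
outer loop
vertex -1.771 -3.454 -2.918
vertex -1.373 -4.158 -2.691
vertex -0.338 -3.065 -2.668
endloop
endfacet
facet normal -0.628 -0.536 -0.564
outer loop
vertex -1.373 -4.158 -2.691
vertex -1.122 -3.735 -3.372
vertex -0.725 -4.439 -3.145
endloop
endfacet
facet normal 0.404 -0.399 0.823
outer loop
vertex -1.373 -4.158 -2.691
vertex -0.725 -4.439 -3.145
vertex -0.338 -3.065 -2.668
endloop
endfacet
facet normal -0.628 -0.536 -0.564
outer loop
vertex -0.725 -4.439 -3.145
vertex -1.122 -3.735 -3.372
vertex -0.474 -4.017 -3.826
endloop
endfacet
facet normal 0.937 -0.316 0.150
outer loop
vertex -0.725 -4.439 -3.145
vertex -0.474 -4.017 -3.826
vertex -0.338 -3.065 -2.668
endloop
endfacet
facet normal -0.628 -0.537 -0.563
outer loop
vertex -0.474 -4.017 -3.826
vertex -1.122 -3.735 -3.372
vertex -0.872 -3.313 -4.054
endloop
endfacet
facet normal 0.850 0.354 -0.391
outer loop
vertex -0.474 -4.017 -3.826
vertex -0.872 -3.313 -4.054
vertex -0.338 -3.065 -2.668
endloop
endfacet
facet normal -0.711 -0.469 -0.524
outer loop
vertex -0.362 2.406 -2.376
vertex -0.772 2.618 -2.009
vertex -0.62 2.924 -2.489
endloop
endfacet
facet normal 0.769 0.255 -0.586
outer loop
vertex -0.362 2.406 -2.376
vertex -0.62 2.924 -2.489
vertex 0.172 3.242 -1.311
endloop
endfacet
facet normal -0.710 -0.470 -0.525
outer loop
vertex -0.62 2.924 -2.489
vertex -0.772 2.618 -2.009
vertex -1.031 3.136 -2.123
endloop
endfacet
facet normal 0.159 0.921 -0.355
outer loop
vertex -0.62 2.924 -2.489
vertex -1.031 3.136 -2.123
vertex 0.172 3.242 -1.311
endloop
endfacet
facet normal -0.710 -0.470 -0.524
outer loop
vertex -1.031 3.136 -2.123
vertex -0.772 2.618 -2.009
vertex -1.183 2.83 -1.642
endloop
endfacet
facet normal -0.356 0.835 0.419
outer loop
vertex -1.031 3.136 -2.123
vertex -1.183 2.83 -1.642
vertex 0.172 3.242 -1.311
endloop
endfacet
facet normal -0.710 -0.469 -0.525
outer loop
vertex -1.183 2.83 -1.642
vertex -0.772 2.618 -2.009
vertex -0.925 2.312 -1.528
endloop
endfacet
facet normal -0.260 0.082 0.962
outer loop
vertex -1.183 2.83 -1.642
vertex -0.925 2.312 -1.528
vertex 0.172 3.242 -1.311
endloop
endfacet
facet normal -0.710 -0.469 -0.525
outer loop
vertex -0.925 2.312 -1.528
vertex -0.772 2.618 -2.009
vertex -0.514 2.1 -1.895
endloop
endfacet
facet normal 0.351 -0.585 0.731
outer loop
vertex -0.925 2.312 -1.528
vertex -0.514 2.1 -1.895
vertex 0.172 3.242 -1.311
endloop
endfacet
facet normal -0.711 -0.469 -0.523
outer loop
vertex -0.514 2.1 -1.895
vertex -0.772 2.618 -2.009
vertex -0.362 2.406 -2.376
endloop
endfacet
facet normal 0.866 -0.498 -0.043
outer loop
vertex -0.514 2.1 -1.895
vertex -0.362 2.406 -2.376
vertex 0.172 3.242 -1.311
endloop
endfacet

endsolid


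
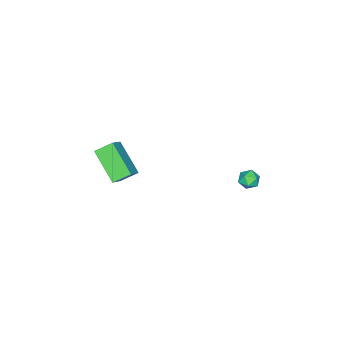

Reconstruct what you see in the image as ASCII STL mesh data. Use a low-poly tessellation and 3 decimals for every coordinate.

solid 
facet normal -0.746 -0.198 -0.636
outer loop
vertex 2.122 -1.182 4.477
vertex 2.755 0.448 3.226
vertex 2.791 -1.878 3.909
endloop
endfacet
facet normal -0.295 -0.758 0.582
outer loop
vertex 3.805 -1.608 4.774
vertex 2.122 -1.182 4.477
vertex 2.791 -1.878 3.909
endloop
endfacet
facet normal -0.746 -0.198 -0.636
outer loop
vertex 2.791 -1.878 3.909
vertex 2.755 0.448 3.226
vertex 3.424 -0.248 2.658
endloop
endfacet
facet normal 0.598 -0.621 -0.507
outer loop
vertex 3.424 -0.248 2.658
vertex 3.805 -1.608 4.774
vertex 2.791 -1.878 3.909
endloop
endfacet
facet normal -0.598 0.621 0.507
outer loop
vertex 2.122 -1.182 4.477
vertex 3.769 0.718 4.091
vertex 2.755 0.448 3.226
endloop
endfacet
facet normal -0.295 -0.758 0.582
outer loop
vertex 3.136 -0.912 5.342
vertex 2.122 -1.182 4.477
vertex 3.805 -1.608 4.774
endloop
endfacet
facet normal -0.598 0.621 0.507
outer loop
vertex 3.136 -0.912 5.342
vertex 3.769 0.718 4.091
vertex 2.122 -1.182 4.477
endloop
endfacet
facet normal 0.295 0.758 -0.582
outer loop
vertex 2.755 0.448 3.226
vertex 3.769 0.718 4.091
vertex 3.424 -0.248 2.658
endloop
endfacet
facet normal 0.598 -0.621 -0.507
outer loop
vertex 4.438 0.022 3.523
vertex 3.805 -1.608 4.774
vertex 3.424 -0.248 2.658
endloop
endfacet
facet normal 0.295 0.758 -0.582
outer loop
vertex 3.424 -0.248 2.658
vertex 3.769 0.718 4.091
vertex 4.438 0.022 3.523
endloop
endfacet
facet normal 0.746 0.198 0.636
outer loop
vertex 4.438 0.022 3.523
vertex 3.136 -0.912 5.342
vertex 3.805 -1.608 4.774
endloop
endfacet
facet normal 0.746 0.198 0.636
outer loop
vertex 3.769 0.718 4.091
vertex 3.136 -0.912 5.342
vertex 4.438 0.022 3.523
endloop
endfacet
facet normal -0.940 -0.005 0.341
outer loop
vertex -4.509 3.401 -1.416
vertex -4.536 2.724 -1.5
vertex -4.322 2.987 -0.906
endloop
endfacet
facet normal -0.566 0.526 0.635
outer loop
vertex -4.509 3.401 -1.416
vertex -4.322 2.987 -0.906
vertex -3.955 3.547 -1.043
endloop
endfacet
facet normal -0.321 0.941 0.109
outer loop
vertex -4.509 3.401 -1.416
vertex -3.955 3.547 -1.043
vertex -3.942 3.63 -1.722
endloop
endfacet
facet normal -0.544 0.666 -0.510
outer loop
vertex -4.509 3.401 -1.416
vertex -3.942 3.63 -1.722
vertex -4.301 3.121 -2.004
endloop
endfacet
facet normal -0.927 0.082 -0.367
outer loop
vertex -4.509 3.401 -1.416
vertex -4.301 3.121 -2.004
vertex -4.536 2.724 -1.5
endloop
endfacet
facet normal -0.004 0.240 0.971
outer loop
vertex -3.955 3.547 -1.043
vertex -4.322 2.987 -0.906
vertex -3.639 2.959 -0.896
endloop
endfacet
facet normal -0.611 -0.619 0.494
outer loop
vertex -4.322 2.987 -0.906
vertex -4.536 2.724 -1.5
vertex -3.998 2.45 -1.178
endloop
endfacet
facet normal -0.588 -0.479 -0.652
outer loop
vertex -4.536 2.724 -1.5
vertex -4.301 3.121 -2.004
vertex -3.985 2.533 -1.857
endloop
endfacet
facet normal 0.032 0.467 -0.884
outer loop
vertex -4.301 3.121 -2.004
vertex -3.942 3.63 -1.722
vertex -3.618 3.093 -1.994
endloop
endfacet
facet normal 0.393 0.912 0.119
outer loop
vertex -3.942 3.63 -1.722
vertex -3.955 3.547 -1.043
vertex -3.404 3.356 -1.4
endloop
endfacet
facet normal 0.544 -0.666 0.510
outer loop
vertex -3.431 2.679 -1.484
vertex -3.639 2.959 -0.896
vertex -3.998 2.45 -1.178
endloop
endfacet
facet normal 0.321 -0.941 -0.109
outer loop
vertex -3.431 2.679 -1.484
vertex -3.998 2.45 -1.178
vertex -3.985 2.533 -1.857
endloop
endfacet
facet normal 0.566 -0.526 -0.635
outer loop
vertex -3.431 2.679 -1.484
vertex -3.985 2.533 -1.857
vertex -3.618 3.093 -1.994
endloop
endfacet
facet normal 0.940 0.005 -0.341
outer loop
vertex -3.431 2.679 -1.484
vertex -3.618 3.093 -1.994
vertex -3.404 3.356 -1.4
endloop
endfacet
facet normal 0.927 -0.082 0.367
outer loop
vertex -3.431 2.679 -1.484
vertex -3.404 3.356 -1.4
vertex -3.639 2.959 -0.896
endloop
endfacet
facet normal -0.032 -0.467 0.884
outer loop
vertex -3.998 2.45 -1.178
vertex -3.639 2.959 -0.896
vertex -4.322 2.987 -0.906
endloop
endfacet
facet normal -0.393 -0.912 -0.119
outer loop
vertex -3.985 2.533 -1.857
vertex -3.998 2.45 -1.178
vertex -4.536 2.724 -1.5
endloop
endfacet
facet normal 0.004 -0.240 -0.971
outer loop
vertex -3.618 3.093 -1.994
vertex -3.985 2.533 -1.857
vertex -4.301 3.121 -2.004
endloop
endfacet
facet normal 0.611 0.619 -0.494
outer loop
vertex -3.404 3.356 -1.4
vertex -3.618 3.093 -1.994
vertex -3.942 3.63 -1.722
endloop
endfacet
facet normal 0.588 0.479 0.652
outer loop
vertex -3.639 2.959 -0.896
vertex -3.404 3.356 -1.4
vertex -3.955 3.547 -1.043
endloop
endfacet

endsolid


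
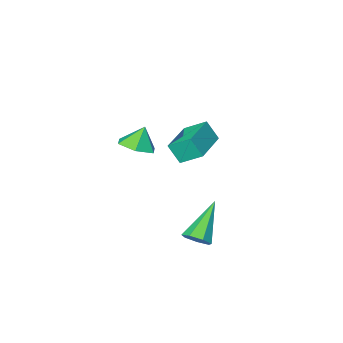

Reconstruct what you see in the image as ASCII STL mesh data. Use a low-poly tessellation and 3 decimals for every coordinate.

solid 
facet normal 0.646 0.315 -0.696
outer loop
vertex 0.3 2.718 -2.963
vertex -0.18 3.123 -3.225
vertex 0.275 3.264 -2.739
endloop
endfacet
facet normal 0.559 -0.293 0.776
outer loop
vertex 0.3 2.718 -2.963
vertex 0.275 3.264 -2.739
vertex -1.58 2.437 -1.715
endloop
endfacet
facet normal 0.645 0.316 -0.696
outer loop
vertex 0.275 3.264 -2.739
vertex -0.18 3.123 -3.225
vertex -0.093 3.703 -2.881
endloop
endfacet
facet normal 0.250 0.481 0.840
outer loop
vertex 0.275 3.264 -2.739
vertex -0.093 3.703 -2.881
vertex -1.58 2.437 -1.715
endloop
endfacet
facet normal 0.646 0.316 -0.695
outer loop
vertex -0.093 3.703 -2.881
vertex -0.18 3.123 -3.225
vertex -0.526 3.705 -3.282
endloop
endfacet
facet normal -0.380 0.827 0.414
outer loop
vertex -0.093 3.703 -2.881
vertex -0.526 3.705 -3.282
vertex -1.58 2.437 -1.715
endloop
endfacet
facet normal 0.645 0.315 -0.696
outer loop
vertex -0.526 3.705 -3.282
vertex -0.18 3.123 -3.225
vertex -0.699 3.269 -3.64
endloop
endfacet
facet normal -0.854 0.487 -0.180
outer loop
vertex -0.526 3.705 -3.282
vertex -0.699 3.269 -3.64
vertex -1.58 2.437 -1.715
endloop
endfacet
facet normal 0.645 0.314 -0.696
outer loop
vertex -0.699 3.269 -3.64
vertex -0.18 3.123 -3.225
vertex -0.481 2.722 -3.685
endloop
endfacet
facet normal -0.819 -0.285 -0.498
outer loop
vertex -0.699 3.269 -3.64
vertex -0.481 2.722 -3.685
vertex -1.58 2.437 -1.715
endloop
endfacet
facet normal 0.645 0.315 -0.697
outer loop
vertex -0.481 2.722 -3.685
vertex -0.18 3.123 -3.225
vertex -0.036 2.477 -3.384
endloop
endfacet
facet normal -0.298 -0.907 -0.298
outer loop
vertex -0.481 2.722 -3.685
vertex -0.036 2.477 -3.384
vertex -1.58 2.437 -1.715
endloop
endfacet
facet normal 0.646 0.315 -0.696
outer loop
vertex -0.036 2.477 -3.384
vertex -0.18 3.123 -3.225
vertex 0.3 2.718 -2.963
endloop
endfacet
facet normal 0.315 -0.910 0.270
outer loop
vertex -0.036 2.477 -3.384
vertex 0.3 2.718 -2.963
vertex -1.58 2.437 -1.715
endloop
endfacet
facet normal -0.296 0.420 -0.858
outer loop
vertex -4.073 -0.836 -0.253
vertex -2.372 0.411 -0.229
vertex -3.454 -1.669 -0.875
endloop
endfacet
facet normal -0.806 -0.591 -0.011
outer loop
vertex -3.128 -2.131 0.069
vertex -4.073 -0.836 -0.253
vertex -3.454 -1.669 -0.875
endloop
endfacet
facet normal -0.296 0.420 -0.858
outer loop
vertex -3.454 -1.669 -0.875
vertex -2.372 0.411 -0.229
vertex -1.752 -0.422 -0.851
endloop
endfacet
facet normal 0.512 -0.689 -0.514
outer loop
vertex -1.752 -0.422 -0.851
vertex -3.128 -2.131 0.069
vertex -3.454 -1.669 -0.875
endloop
endfacet
facet normal -0.512 0.688 0.514
outer loop
vertex -4.073 -0.836 -0.253
vertex -2.046 -0.051 0.715
vertex -2.372 0.411 -0.229
endloop
endfacet
facet normal -0.806 -0.591 -0.012
outer loop
vertex -3.748 -1.298 0.691
vertex -4.073 -0.836 -0.253
vertex -3.128 -2.131 0.069
endloop
endfacet
facet normal -0.512 0.689 0.513
outer loop
vertex -3.748 -1.298 0.691
vertex -2.046 -0.051 0.715
vertex -4.073 -0.836 -0.253
endloop
endfacet
facet normal 0.806 0.592 0.011
outer loop
vertex -2.372 0.411 -0.229
vertex -2.046 -0.051 0.715
vertex -1.752 -0.422 -0.851
endloop
endfacet
facet normal 0.512 -0.689 -0.513
outer loop
vertex -1.427 -0.884 0.093
vertex -3.128 -2.131 0.069
vertex -1.752 -0.422 -0.851
endloop
endfacet
facet normal 0.807 0.591 0.011
outer loop
vertex -1.752 -0.422 -0.851
vertex -2.046 -0.051 0.715
vertex -1.427 -0.884 0.093
endloop
endfacet
facet normal 0.296 -0.420 0.858
outer loop
vertex -1.427 -0.884 0.093
vertex -3.748 -1.298 0.691
vertex -3.128 -2.131 0.069
endloop
endfacet
facet normal 0.296 -0.420 0.858
outer loop
vertex -2.046 -0.051 0.715
vertex -3.748 -1.298 0.691
vertex -1.427 -0.884 0.093
endloop
endfacet
facet normal 0.386 -0.006 -0.923
outer loop
vertex 2.603 1.577 2.685
vertex 1.808 1.697 2.352
vertex 2.303 2.383 2.554
endloop
endfacet
facet normal 0.481 0.312 0.819
outer loop
vertex 2.603 1.577 2.685
vertex 2.303 2.383 2.554
vertex 1.392 1.703 3.348
endloop
endfacet
facet normal 0.386 -0.006 -0.923
outer loop
vertex 2.303 2.383 2.554
vertex 1.808 1.697 2.352
vertex 1.508 2.503 2.221
endloop
endfacet
facet normal -0.114 0.816 0.567
outer loop
vertex 2.303 2.383 2.554
vertex 1.508 2.503 2.221
vertex 1.392 1.703 3.348
endloop
endfacet
facet normal 0.386 -0.006 -0.922
outer loop
vertex 1.508 2.503 2.221
vertex 1.808 1.697 2.352
vertex 1.014 1.816 2.019
endloop
endfacet
facet normal -0.817 0.507 0.275
outer loop
vertex 1.508 2.503 2.221
vertex 1.014 1.816 2.019
vertex 1.392 1.703 3.348
endloop
endfacet
facet normal 0.386 -0.006 -0.922
outer loop
vertex 1.014 1.816 2.019
vertex 1.808 1.697 2.352
vertex 1.314 1.01 2.15
endloop
endfacet
facet normal -0.923 -0.305 0.236
outer loop
vertex 1.014 1.816 2.019
vertex 1.314 1.01 2.15
vertex 1.392 1.703 3.348
endloop
endfacet
facet normal 0.386 -0.006 -0.923
outer loop
vertex 1.314 1.01 2.15
vertex 1.808 1.697 2.352
vertex 2.109 0.891 2.483
endloop
endfacet
facet normal -0.326 -0.809 0.489
outer loop
vertex 1.314 1.01 2.15
vertex 2.109 0.891 2.483
vertex 1.392 1.703 3.348
endloop
endfacet
facet normal 0.386 -0.006 -0.923
outer loop
vertex 2.109 0.891 2.483
vertex 1.808 1.697 2.352
vertex 2.603 1.577 2.685
endloop
endfacet
facet normal 0.375 -0.500 0.780
outer loop
vertex 2.109 0.891 2.483
vertex 2.603 1.577 2.685
vertex 1.392 1.703 3.348
endloop
endfacet

endsolid


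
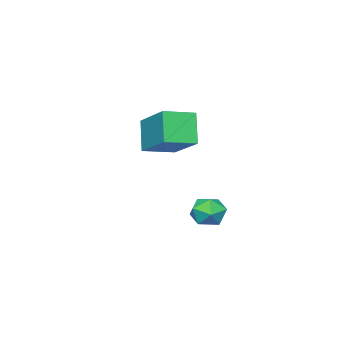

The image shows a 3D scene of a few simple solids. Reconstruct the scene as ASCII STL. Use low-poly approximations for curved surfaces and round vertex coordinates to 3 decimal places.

solid 
facet normal -0.854 0.487 -0.185
outer loop
vertex -0.875 0.022 4.51
vertex -0.303 0.552 3.264
vertex -1.584 -1.609 3.492
endloop
endfacet
facet normal -0.389 -0.360 0.848
outer loop
vertex -0.457 -2.252 3.736
vertex -0.875 0.022 4.51
vertex -1.584 -1.609 3.492
endloop
endfacet
facet normal -0.854 0.487 -0.185
outer loop
vertex -1.584 -1.609 3.492
vertex -0.303 0.552 3.264
vertex -1.012 -1.08 2.246
endloop
endfacet
facet normal -0.346 -0.796 -0.497
outer loop
vertex -1.012 -1.08 2.246
vertex -0.457 -2.252 3.736
vertex -1.584 -1.609 3.492
endloop
endfacet
facet normal 0.346 0.796 0.497
outer loop
vertex -0.875 0.022 4.51
vertex 0.824 -0.091 3.508
vertex -0.303 0.552 3.264
endloop
endfacet
facet normal -0.389 -0.360 0.848
outer loop
vertex 0.252 -0.62 4.754
vertex -0.875 0.022 4.51
vertex -0.457 -2.252 3.736
endloop
endfacet
facet normal 0.346 0.796 0.497
outer loop
vertex 0.252 -0.62 4.754
vertex 0.824 -0.091 3.508
vertex -0.875 0.022 4.51
endloop
endfacet
facet normal 0.389 0.360 -0.848
outer loop
vertex -0.303 0.552 3.264
vertex 0.824 -0.091 3.508
vertex -1.012 -1.08 2.246
endloop
endfacet
facet normal -0.346 -0.796 -0.497
outer loop
vertex 0.115 -1.722 2.49
vertex -0.457 -2.252 3.736
vertex -1.012 -1.08 2.246
endloop
endfacet
facet normal 0.389 0.360 -0.848
outer loop
vertex -1.012 -1.08 2.246
vertex 0.824 -0.091 3.508
vertex 0.115 -1.722 2.49
endloop
endfacet
facet normal 0.854 -0.486 0.185
outer loop
vertex 0.115 -1.722 2.49
vertex 0.252 -0.62 4.754
vertex -0.457 -2.252 3.736
endloop
endfacet
facet normal 0.854 -0.487 0.185
outer loop
vertex 0.824 -0.091 3.508
vertex 0.252 -0.62 4.754
vertex 0.115 -1.722 2.49
endloop
endfacet
facet normal -0.469 0.817 -0.336
outer loop
vertex -1.461 0.659 -1.166
vertex -2.157 0.332 -0.99
vertex -1.78 0.769 -0.453
endloop
endfacet
facet normal 0.174 0.982 -0.074
outer loop
vertex -1.461 0.659 -1.166
vertex -1.78 0.769 -0.453
vertex -1.007 0.627 -0.523
endloop
endfacet
facet normal 0.662 0.608 -0.437
outer loop
vertex -1.461 0.659 -1.166
vertex -1.007 0.627 -0.523
vertex -0.907 0.102 -1.102
endloop
endfacet
facet normal 0.321 0.213 -0.923
outer loop
vertex -1.461 0.659 -1.166
vertex -0.907 0.102 -1.102
vertex -1.618 -0.08 -1.391
endloop
endfacet
facet normal -0.378 0.342 -0.860
outer loop
vertex -1.461 0.659 -1.166
vertex -1.618 -0.08 -1.391
vertex -2.157 0.332 -0.99
endloop
endfacet
facet normal 0.196 0.770 0.607
outer loop
vertex -1.007 0.627 -0.523
vertex -1.78 0.769 -0.453
vertex -1.422 0.28 0.051
endloop
endfacet
facet normal -0.845 0.503 0.183
outer loop
vertex -1.78 0.769 -0.453
vertex -2.157 0.332 -0.99
vertex -2.133 0.098 -0.238
endloop
endfacet
facet normal -0.698 -0.266 -0.665
outer loop
vertex -2.157 0.332 -0.99
vertex -1.618 -0.08 -1.391
vertex -2.033 -0.427 -0.817
endloop
endfacet
facet normal 0.433 -0.474 -0.767
outer loop
vertex -1.618 -0.08 -1.391
vertex -0.907 0.102 -1.102
vertex -1.26 -0.569 -0.887
endloop
endfacet
facet normal 0.986 0.166 0.020
outer loop
vertex -0.907 0.102 -1.102
vertex -1.007 0.627 -0.523
vertex -0.883 -0.132 -0.35
endloop
endfacet
facet normal -0.321 -0.213 0.923
outer loop
vertex -1.579 -0.459 -0.174
vertex -1.422 0.28 0.051
vertex -2.133 0.098 -0.238
endloop
endfacet
facet normal -0.662 -0.608 0.437
outer loop
vertex -1.579 -0.459 -0.174
vertex -2.133 0.098 -0.238
vertex -2.033 -0.427 -0.817
endloop
endfacet
facet normal -0.174 -0.982 0.074
outer loop
vertex -1.579 -0.459 -0.174
vertex -2.033 -0.427 -0.817
vertex -1.26 -0.569 -0.887
endloop
endfacet
facet normal 0.469 -0.817 0.336
outer loop
vertex -1.579 -0.459 -0.174
vertex -1.26 -0.569 -0.887
vertex -0.883 -0.132 -0.35
endloop
endfacet
facet normal 0.378 -0.342 0.860
outer loop
vertex -1.579 -0.459 -0.174
vertex -0.883 -0.132 -0.35
vertex -1.422 0.28 0.051
endloop
endfacet
facet normal -0.433 0.474 0.767
outer loop
vertex -2.133 0.098 -0.238
vertex -1.422 0.28 0.051
vertex -1.78 0.769 -0.453
endloop
endfacet
facet normal -0.986 -0.166 -0.020
outer loop
vertex -2.033 -0.427 -0.817
vertex -2.133 0.098 -0.238
vertex -2.157 0.332 -0.99
endloop
endfacet
facet normal -0.196 -0.770 -0.607
outer loop
vertex -1.26 -0.569 -0.887
vertex -2.033 -0.427 -0.817
vertex -1.618 -0.08 -1.391
endloop
endfacet
facet normal 0.845 -0.503 -0.183
outer loop
vertex -0.883 -0.132 -0.35
vertex -1.26 -0.569 -0.887
vertex -0.907 0.102 -1.102
endloop
endfacet
facet normal 0.698 0.266 0.665
outer loop
vertex -1.422 0.28 0.051
vertex -0.883 -0.132 -0.35
vertex -1.007 0.627 -0.523
endloop
endfacet

endsolid


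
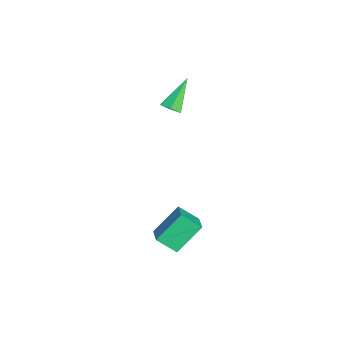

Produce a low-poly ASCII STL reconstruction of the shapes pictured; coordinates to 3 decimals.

solid 
facet normal 0.550 -0.444 -0.708
outer loop
vertex -1.425 2.782 2.259
vertex -1.818 2.812 1.935
vertex -1.479 3.192 1.96
endloop
endfacet
facet normal 0.648 0.503 0.572
outer loop
vertex -1.425 2.782 2.259
vertex -1.479 3.192 1.96
vertex -2.682 3.508 3.045
endloop
endfacet
facet normal 0.551 -0.445 -0.706
outer loop
vertex -1.479 3.192 1.96
vertex -1.818 2.812 1.935
vertex -1.871 3.221 1.636
endloop
endfacet
facet normal 0.161 0.981 -0.107
outer loop
vertex -1.479 3.192 1.96
vertex -1.871 3.221 1.636
vertex -2.682 3.508 3.045
endloop
endfacet
facet normal 0.551 -0.445 -0.706
outer loop
vertex -1.871 3.221 1.636
vertex -1.818 2.812 1.935
vertex -2.21 2.841 1.611
endloop
endfacet
facet normal -0.635 0.599 -0.488
outer loop
vertex -1.871 3.221 1.636
vertex -2.21 2.841 1.611
vertex -2.682 3.508 3.045
endloop
endfacet
facet normal 0.551 -0.444 -0.707
outer loop
vertex -2.21 2.841 1.611
vertex -1.818 2.812 1.935
vertex -2.157 2.431 1.91
endloop
endfacet
facet normal -0.946 -0.261 -0.190
outer loop
vertex -2.21 2.841 1.611
vertex -2.157 2.431 1.91
vertex -2.682 3.508 3.045
endloop
endfacet
facet normal 0.550 -0.443 -0.707
outer loop
vertex -2.157 2.431 1.91
vertex -1.818 2.812 1.935
vertex -1.764 2.402 2.234
endloop
endfacet
facet normal -0.459 -0.741 0.491
outer loop
vertex -2.157 2.431 1.91
vertex -1.764 2.402 2.234
vertex -2.682 3.508 3.045
endloop
endfacet
facet normal 0.550 -0.444 -0.708
outer loop
vertex -1.764 2.402 2.234
vertex -1.818 2.812 1.935
vertex -1.425 2.782 2.259
endloop
endfacet
facet normal 0.337 -0.358 0.871
outer loop
vertex -1.764 2.402 2.234
vertex -1.425 2.782 2.259
vertex -2.682 3.508 3.045
endloop
endfacet
facet normal -0.928 -0.104 -0.357
outer loop
vertex 1.402 2.021 -2.876
vertex 0.88 3.019 -1.811
vertex 1.571 2.833 -3.553
endloop
endfacet
facet normal 0.337 -0.643 -0.688
outer loop
vertex 2.36 2.921 -3.249
vertex 1.402 2.021 -2.876
vertex 1.571 2.833 -3.553
endloop
endfacet
facet normal -0.928 -0.104 -0.357
outer loop
vertex 1.571 2.833 -3.553
vertex 0.88 3.019 -1.811
vertex 1.049 3.83 -2.487
endloop
endfacet
facet normal 0.159 0.759 -0.632
outer loop
vertex 1.049 3.83 -2.487
vertex 2.36 2.921 -3.249
vertex 1.571 2.833 -3.553
endloop
endfacet
facet normal -0.159 -0.758 0.632
outer loop
vertex 1.402 2.021 -2.876
vertex 1.669 3.107 -1.507
vertex 0.88 3.019 -1.811
endloop
endfacet
facet normal 0.337 -0.643 -0.688
outer loop
vertex 2.191 2.11 -2.573
vertex 1.402 2.021 -2.876
vertex 2.36 2.921 -3.249
endloop
endfacet
facet normal -0.157 -0.759 0.632
outer loop
vertex 2.191 2.11 -2.573
vertex 1.669 3.107 -1.507
vertex 1.402 2.021 -2.876
endloop
endfacet
facet normal -0.337 0.643 0.688
outer loop
vertex 0.88 3.019 -1.811
vertex 1.669 3.107 -1.507
vertex 1.049 3.83 -2.487
endloop
endfacet
facet normal 0.158 0.758 -0.633
outer loop
vertex 1.838 3.919 -2.184
vertex 2.36 2.921 -3.249
vertex 1.049 3.83 -2.487
endloop
endfacet
facet normal -0.337 0.643 0.688
outer loop
vertex 1.049 3.83 -2.487
vertex 1.669 3.107 -1.507
vertex 1.838 3.919 -2.184
endloop
endfacet
facet normal 0.928 0.104 0.357
outer loop
vertex 1.838 3.919 -2.184
vertex 2.191 2.11 -2.573
vertex 2.36 2.921 -3.249
endloop
endfacet
facet normal 0.928 0.104 0.357
outer loop
vertex 1.669 3.107 -1.507
vertex 2.191 2.11 -2.573
vertex 1.838 3.919 -2.184
endloop
endfacet

endsolid


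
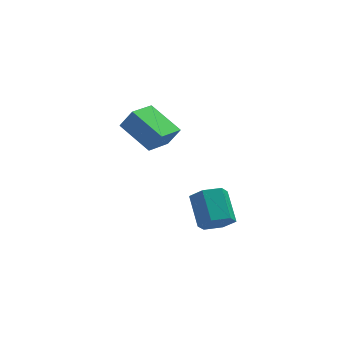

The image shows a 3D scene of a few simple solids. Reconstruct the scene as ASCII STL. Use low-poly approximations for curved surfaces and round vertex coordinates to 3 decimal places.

solid 
facet normal 0.128 -0.812 -0.569
outer loop
vertex 4.199 -2.985 0.183
vertex 3.618 -2.617 -0.473
vertex 4.551 -2.442 -0.513
endloop
endfacet
facet normal 0.920 -0.117 0.374
outer loop
vertex 4.199 -2.985 0.183
vertex 4.551 -2.442 -0.513
vertex 3.963 -1.49 1.229
endloop
endfacet
facet normal 0.920 -0.117 0.374
outer loop
vertex 3.963 -1.49 1.229
vertex 4.551 -2.442 -0.513
vertex 4.315 -0.947 0.534
endloop
endfacet
facet normal -0.129 0.812 0.569
outer loop
vertex 3.963 -1.49 1.229
vertex 4.315 -0.947 0.534
vertex 3.382 -1.123 0.573
endloop
endfacet
facet normal 0.128 -0.813 -0.568
outer loop
vertex 4.551 -2.442 -0.513
vertex 3.618 -2.617 -0.473
vertex 3.97 -2.075 -1.169
endloop
endfacet
facet normal 0.781 0.436 -0.447
outer loop
vertex 4.551 -2.442 -0.513
vertex 3.97 -2.075 -1.169
vertex 4.315 -0.947 0.534
endloop
endfacet
facet normal 0.781 0.436 -0.447
outer loop
vertex 4.315 -0.947 0.534
vertex 3.97 -2.075 -1.169
vertex 3.734 -0.58 -0.122
endloop
endfacet
facet normal -0.129 0.812 0.569
outer loop
vertex 4.315 -0.947 0.534
vertex 3.734 -0.58 -0.122
vertex 3.382 -1.123 0.573
endloop
endfacet
facet normal 0.128 -0.813 -0.568
outer loop
vertex 3.97 -2.075 -1.169
vertex 3.618 -2.617 -0.473
vertex 3.037 -2.25 -1.129
endloop
endfacet
facet normal -0.139 0.553 -0.821
outer loop
vertex 3.97 -2.075 -1.169
vertex 3.037 -2.25 -1.129
vertex 3.734 -0.58 -0.122
endloop
endfacet
facet normal -0.138 0.553 -0.822
outer loop
vertex 3.734 -0.58 -0.122
vertex 3.037 -2.25 -1.129
vertex 2.801 -0.755 -0.083
endloop
endfacet
facet normal -0.129 0.812 0.569
outer loop
vertex 3.734 -0.58 -0.122
vertex 2.801 -0.755 -0.083
vertex 3.382 -1.123 0.573
endloop
endfacet
facet normal 0.129 -0.812 -0.569
outer loop
vertex 3.037 -2.25 -1.129
vertex 3.618 -2.617 -0.473
vertex 2.685 -2.793 -0.434
endloop
endfacet
facet normal -0.920 0.117 -0.375
outer loop
vertex 3.037 -2.25 -1.129
vertex 2.685 -2.793 -0.434
vertex 2.801 -0.755 -0.083
endloop
endfacet
facet normal -0.920 0.117 -0.374
outer loop
vertex 2.801 -0.755 -0.083
vertex 2.685 -2.793 -0.434
vertex 2.449 -1.298 0.613
endloop
endfacet
facet normal -0.128 0.812 0.569
outer loop
vertex 2.801 -0.755 -0.083
vertex 2.449 -1.298 0.613
vertex 3.382 -1.123 0.573
endloop
endfacet
facet normal 0.129 -0.812 -0.569
outer loop
vertex 2.685 -2.793 -0.434
vertex 3.618 -2.617 -0.473
vertex 3.266 -3.16 0.222
endloop
endfacet
facet normal -0.781 -0.436 0.447
outer loop
vertex 2.685 -2.793 -0.434
vertex 3.266 -3.16 0.222
vertex 2.449 -1.298 0.613
endloop
endfacet
facet normal -0.781 -0.436 0.447
outer loop
vertex 2.449 -1.298 0.613
vertex 3.266 -3.16 0.222
vertex 3.03 -1.665 1.269
endloop
endfacet
facet normal -0.128 0.813 0.568
outer loop
vertex 2.449 -1.298 0.613
vertex 3.03 -1.665 1.269
vertex 3.382 -1.123 0.573
endloop
endfacet
facet normal 0.129 -0.812 -0.569
outer loop
vertex 3.266 -3.16 0.222
vertex 3.618 -2.617 -0.473
vertex 4.199 -2.985 0.183
endloop
endfacet
facet normal 0.138 -0.553 0.821
outer loop
vertex 3.266 -3.16 0.222
vertex 4.199 -2.985 0.183
vertex 3.03 -1.665 1.269
endloop
endfacet
facet normal 0.139 -0.553 0.822
outer loop
vertex 3.03 -1.665 1.269
vertex 4.199 -2.985 0.183
vertex 3.963 -1.49 1.229
endloop
endfacet
facet normal -0.128 0.813 0.568
outer loop
vertex 3.03 -1.665 1.269
vertex 3.963 -1.49 1.229
vertex 3.382 -1.123 0.573
endloop
endfacet
facet normal -0.505 0.099 -0.857
outer loop
vertex 0.863 2.205 1.474
vertex -0.444 3.634 2.409
vertex 1.922 3.487 0.997
endloop
endfacet
facet normal 0.608 -0.664 -0.435
outer loop
vertex 2.544 3.366 2.051
vertex 0.863 2.205 1.474
vertex 1.922 3.487 0.997
endloop
endfacet
facet normal -0.506 0.098 -0.857
outer loop
vertex 1.922 3.487 0.997
vertex -0.444 3.634 2.409
vertex 0.615 4.915 1.931
endloop
endfacet
facet normal 0.612 0.741 -0.276
outer loop
vertex 0.615 4.915 1.931
vertex 2.544 3.366 2.051
vertex 1.922 3.487 0.997
endloop
endfacet
facet normal -0.612 -0.741 0.276
outer loop
vertex 0.863 2.205 1.474
vertex 0.178 3.513 3.463
vertex -0.444 3.634 2.409
endloop
endfacet
facet normal 0.608 -0.665 -0.434
outer loop
vertex 1.485 2.085 2.529
vertex 0.863 2.205 1.474
vertex 2.544 3.366 2.051
endloop
endfacet
facet normal -0.612 -0.741 0.277
outer loop
vertex 1.485 2.085 2.529
vertex 0.178 3.513 3.463
vertex 0.863 2.205 1.474
endloop
endfacet
facet normal -0.608 0.665 0.435
outer loop
vertex -0.444 3.634 2.409
vertex 0.178 3.513 3.463
vertex 0.615 4.915 1.931
endloop
endfacet
facet normal 0.612 0.741 -0.277
outer loop
vertex 1.237 4.795 2.986
vertex 2.544 3.366 2.051
vertex 0.615 4.915 1.931
endloop
endfacet
facet normal -0.608 0.664 0.434
outer loop
vertex 0.615 4.915 1.931
vertex 0.178 3.513 3.463
vertex 1.237 4.795 2.986
endloop
endfacet
facet normal 0.506 -0.098 0.857
outer loop
vertex 1.237 4.795 2.986
vertex 1.485 2.085 2.529
vertex 2.544 3.366 2.051
endloop
endfacet
facet normal 0.505 -0.098 0.857
outer loop
vertex 0.178 3.513 3.463
vertex 1.485 2.085 2.529
vertex 1.237 4.795 2.986
endloop
endfacet

endsolid


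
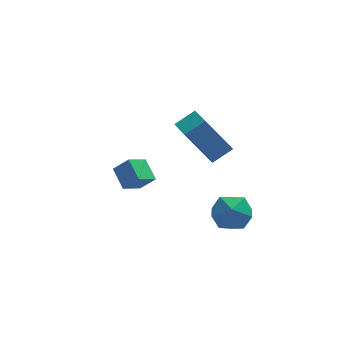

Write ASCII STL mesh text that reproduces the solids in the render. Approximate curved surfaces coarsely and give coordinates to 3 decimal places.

solid 
facet normal -0.662 0.228 -0.714
outer loop
vertex -3.252 -2.261 1.661
vertex -3.539 -1.335 2.223
vertex -2.47 -1.689 1.119
endloop
endfacet
facet normal 0.257 -0.826 -0.501
outer loop
vertex -1.841 -1.905 1.797
vertex -3.252 -2.261 1.661
vertex -2.47 -1.689 1.119
endloop
endfacet
facet normal -0.662 0.227 -0.714
outer loop
vertex -2.47 -1.689 1.119
vertex -3.539 -1.335 2.223
vertex -2.757 -0.763 1.68
endloop
endfacet
facet normal 0.704 0.515 -0.489
outer loop
vertex -2.757 -0.763 1.68
vertex -1.841 -1.905 1.797
vertex -2.47 -1.689 1.119
endloop
endfacet
facet normal -0.704 -0.515 0.489
outer loop
vertex -3.252 -2.261 1.661
vertex -2.91 -1.551 2.901
vertex -3.539 -1.335 2.223
endloop
endfacet
facet normal 0.257 -0.827 -0.501
outer loop
vertex -2.623 -2.477 2.34
vertex -3.252 -2.261 1.661
vertex -1.841 -1.905 1.797
endloop
endfacet
facet normal -0.704 -0.515 0.489
outer loop
vertex -2.623 -2.477 2.34
vertex -2.91 -1.551 2.901
vertex -3.252 -2.261 1.661
endloop
endfacet
facet normal -0.256 0.826 0.501
outer loop
vertex -3.539 -1.335 2.223
vertex -2.91 -1.551 2.901
vertex -2.757 -0.763 1.68
endloop
endfacet
facet normal 0.704 0.515 -0.489
outer loop
vertex -2.128 -0.979 2.359
vertex -1.841 -1.905 1.797
vertex -2.757 -0.763 1.68
endloop
endfacet
facet normal -0.257 0.826 0.501
outer loop
vertex -2.757 -0.763 1.68
vertex -2.91 -1.551 2.901
vertex -2.128 -0.979 2.359
endloop
endfacet
facet normal 0.662 -0.228 0.714
outer loop
vertex -2.128 -0.979 2.359
vertex -2.623 -2.477 2.34
vertex -1.841 -1.905 1.797
endloop
endfacet
facet normal 0.662 -0.228 0.714
outer loop
vertex -2.91 -1.551 2.901
vertex -2.623 -2.477 2.34
vertex -2.128 -0.979 2.359
endloop
endfacet
facet normal -0.894 0.284 0.347
outer loop
vertex 0.492 -2.041 -0.293
vertex 0.31 -3.004 0.027
vertex 0.769 -2.33 0.657
endloop
endfacet
facet normal -0.426 0.823 0.375
outer loop
vertex 0.492 -2.041 -0.293
vertex 0.769 -2.33 0.657
vertex 1.402 -1.745 0.091
endloop
endfacet
facet normal -0.185 0.940 -0.287
outer loop
vertex 0.492 -2.041 -0.293
vertex 1.402 -1.745 0.091
vertex 1.333 -2.057 -0.888
endloop
endfacet
facet normal -0.503 0.473 -0.724
outer loop
vertex 0.492 -2.041 -0.293
vertex 1.333 -2.057 -0.888
vertex 0.659 -2.835 -0.928
endloop
endfacet
facet normal -0.941 0.068 -0.332
outer loop
vertex 0.492 -2.041 -0.293
vertex 0.659 -2.835 -0.928
vertex 0.31 -3.004 0.027
endloop
endfacet
facet normal 0.126 0.616 0.777
outer loop
vertex 1.402 -1.745 0.091
vertex 0.769 -2.33 0.657
vertex 1.781 -2.525 0.648
endloop
endfacet
facet normal -0.630 -0.256 0.733
outer loop
vertex 0.769 -2.33 0.657
vertex 0.31 -3.004 0.027
vertex 1.107 -3.303 0.608
endloop
endfacet
facet normal -0.707 -0.605 -0.366
outer loop
vertex 0.31 -3.004 0.027
vertex 0.659 -2.835 -0.928
vertex 1.038 -3.615 -0.371
endloop
endfacet
facet normal 0.001 0.051 -0.999
outer loop
vertex 0.659 -2.835 -0.928
vertex 1.333 -2.057 -0.888
vertex 1.671 -3.03 -0.937
endloop
endfacet
facet normal 0.516 0.805 -0.293
outer loop
vertex 1.333 -2.057 -0.888
vertex 1.402 -1.745 0.091
vertex 2.13 -2.356 -0.307
endloop
endfacet
facet normal 0.503 -0.473 0.724
outer loop
vertex 1.948 -3.319 0.013
vertex 1.781 -2.525 0.648
vertex 1.107 -3.303 0.608
endloop
endfacet
facet normal 0.185 -0.940 0.287
outer loop
vertex 1.948 -3.319 0.013
vertex 1.107 -3.303 0.608
vertex 1.038 -3.615 -0.371
endloop
endfacet
facet normal 0.426 -0.823 -0.375
outer loop
vertex 1.948 -3.319 0.013
vertex 1.038 -3.615 -0.371
vertex 1.671 -3.03 -0.937
endloop
endfacet
facet normal 0.894 -0.284 -0.347
outer loop
vertex 1.948 -3.319 0.013
vertex 1.671 -3.03 -0.937
vertex 2.13 -2.356 -0.307
endloop
endfacet
facet normal 0.941 -0.068 0.332
outer loop
vertex 1.948 -3.319 0.013
vertex 2.13 -2.356 -0.307
vertex 1.781 -2.525 0.648
endloop
endfacet
facet normal -0.001 -0.051 0.999
outer loop
vertex 1.107 -3.303 0.608
vertex 1.781 -2.525 0.648
vertex 0.769 -2.33 0.657
endloop
endfacet
facet normal -0.516 -0.805 0.293
outer loop
vertex 1.038 -3.615 -0.371
vertex 1.107 -3.303 0.608
vertex 0.31 -3.004 0.027
endloop
endfacet
facet normal -0.126 -0.616 -0.777
outer loop
vertex 1.671 -3.03 -0.937
vertex 1.038 -3.615 -0.371
vertex 0.659 -2.835 -0.928
endloop
endfacet
facet normal 0.630 0.256 -0.733
outer loop
vertex 2.13 -2.356 -0.307
vertex 1.671 -3.03 -0.937
vertex 1.333 -2.057 -0.888
endloop
endfacet
facet normal 0.707 0.605 0.366
outer loop
vertex 1.781 -2.525 0.648
vertex 2.13 -2.356 -0.307
vertex 1.402 -1.745 0.091
endloop
endfacet
facet normal -0.826 -0.246 -0.508
outer loop
vertex -0.108 1.339 1.925
vertex -0.252 3.207 1.253
vertex 1.022 0.85 0.324
endloop
endfacet
facet normal 0.072 -0.938 0.338
outer loop
vertex 1.972 1.133 0.907
vertex -0.108 1.339 1.925
vertex 1.022 0.85 0.324
endloop
endfacet
facet normal -0.826 -0.247 -0.507
outer loop
vertex 1.022 0.85 0.324
vertex -0.252 3.207 1.253
vertex 0.878 2.717 -0.349
endloop
endfacet
facet normal 0.559 -0.243 -0.793
outer loop
vertex 0.878 2.717 -0.349
vertex 1.972 1.133 0.907
vertex 1.022 0.85 0.324
endloop
endfacet
facet normal -0.559 0.242 0.793
outer loop
vertex -0.108 1.339 1.925
vertex 0.698 3.49 1.836
vertex -0.252 3.207 1.253
endloop
endfacet
facet normal 0.073 -0.938 0.338
outer loop
vertex 0.842 1.623 2.509
vertex -0.108 1.339 1.925
vertex 1.972 1.133 0.907
endloop
endfacet
facet normal -0.560 0.242 0.792
outer loop
vertex 0.842 1.623 2.509
vertex 0.698 3.49 1.836
vertex -0.108 1.339 1.925
endloop
endfacet
facet normal -0.072 0.938 -0.338
outer loop
vertex -0.252 3.207 1.253
vertex 0.698 3.49 1.836
vertex 0.878 2.717 -0.349
endloop
endfacet
facet normal 0.560 -0.242 -0.793
outer loop
vertex 1.828 3.001 0.235
vertex 1.972 1.133 0.907
vertex 0.878 2.717 -0.349
endloop
endfacet
facet normal -0.073 0.938 -0.338
outer loop
vertex 0.878 2.717 -0.349
vertex 0.698 3.49 1.836
vertex 1.828 3.001 0.235
endloop
endfacet
facet normal 0.826 0.246 0.507
outer loop
vertex 1.828 3.001 0.235
vertex 0.842 1.623 2.509
vertex 1.972 1.133 0.907
endloop
endfacet
facet normal 0.826 0.247 0.507
outer loop
vertex 0.698 3.49 1.836
vertex 0.842 1.623 2.509
vertex 1.828 3.001 0.235
endloop
endfacet

endsolid
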